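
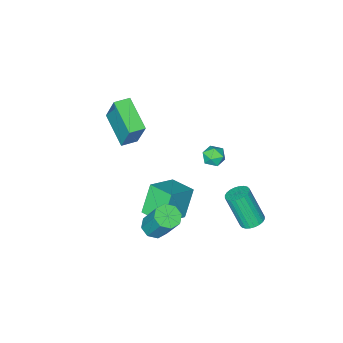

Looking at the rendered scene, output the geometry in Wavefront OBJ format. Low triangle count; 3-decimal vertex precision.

v 1.289 1.285 -1.864
v 1.984 1.038 -1.725
v 1.985 2.107 0.164
v 1.291 2.355 0.024
v 1.981 1.538 -2.008
v 1.982 2.607 -0.119
v 1.573 1.889 -2.206
v 1.574 2.959 -0.318
v 0.999 1.887 -2.205
v 1 2.957 -0.316
v 0.595 1.533 -2.004
v 0.596 2.602 -0.115
v 0.598 1.033 -1.721
v 0.599 2.102 0.168
v 1.006 0.681 -1.522
v 1.007 1.751 0.366
v 1.58 0.683 -1.524
v 1.581 1.753 0.365
v -4.084 0.318 -0.303
v -3.701 0.301 -0.894
v -4.139 -0.821 -0.306
v -3.756 -0.838 -0.897
v -3.46 -0.636 -0.291
v -3.426 0.068 -0.289
v -4.414 -0.588 -0.911
v -4.38 0.116 -0.909
v -3.905 -0.259 -1.27
v -3.315 -0.288 -0.886
v -4.525 -0.232 -0.314
v -3.935 -0.261 0.07
v -0.602 -3.806 2.711
v -0.527 -2.992 4.569
v -0.151 -1.952 1.881
v -0.076 -1.138 3.739
v 0.296 -4.002 2.761
v 0.371 -3.188 4.619
v 0.747 -2.148 1.931
v 0.822 -1.334 3.789
v -1.092 -0.951 -3.896
v -1.943 -1.271 -2.262
v -1.352 0.479 -3.752
v -2.203 0.158 -2.117
v 0.583 -0.738 -2.983
v -0.268 -1.059 -1.348
v 0.323 0.691 -2.838
v -0.528 0.371 -1.204
v -3.912 2.956 -3.759
v -3.466 2.499 -4.046
v -3.162 1.567 -2.087
v -3.608 2.024 -1.801
v -3.297 2.701 -3.976
v -2.993 1.769 -2.017
v -3.221 2.943 -3.873
v -2.917 2.011 -1.914
v -3.251 3.186 -3.752
v -2.947 2.254 -1.794
v -3.381 3.394 -3.633
v -3.077 2.463 -1.675
v -3.592 3.536 -3.533
v -3.288 2.604 -1.574
v -3.852 3.589 -3.467
v -3.548 2.657 -1.509
v -4.121 3.546 -3.446
v -3.817 2.614 -1.488
v -4.358 3.413 -3.473
v -4.054 2.481 -1.514
v -4.527 3.211 -3.543
v -4.223 2.279 -1.584
v -4.603 2.969 -3.646
v -4.299 2.037 -1.687
v -4.573 2.726 -3.766
v -4.269 1.794 -1.808
v -4.443 2.517 -3.885
v -4.139 1.586 -1.927
v -4.232 2.376 -3.986
v -3.928 1.444 -2.027
v -3.972 2.323 -4.051
v -3.668 1.391 -2.093
v -3.703 2.366 -4.072
v -3.399 1.434 -2.114
f 2 1 5
f 2 5 3
f 3 5 6
f 3 6 4
f 5 1 7
f 5 7 6
f 6 7 8
f 6 8 4
f 7 1 9
f 7 9 8
f 8 9 10
f 8 10 4
f 9 1 11
f 9 11 10
f 10 11 12
f 10 12 4
f 11 1 13
f 11 13 12
f 12 13 14
f 12 14 4
f 13 1 15
f 13 15 14
f 14 15 16
f 14 16 4
f 15 1 17
f 15 17 16
f 16 17 18
f 16 18 4
f 17 1 2
f 17 2 18
f 18 2 3
f 18 3 4
f 19 30 24
f 19 24 20
f 19 20 26
f 19 26 29
f 19 29 30
f 20 24 28
f 24 30 23
f 30 29 21
f 29 26 25
f 26 20 27
f 22 28 23
f 22 23 21
f 22 21 25
f 22 25 27
f 22 27 28
f 23 28 24
f 21 23 30
f 25 21 29
f 27 25 26
f 28 27 20
f 32 34 31
f 35 32 31
f 31 34 33
f 33 35 31
f 32 38 34
f 36 32 35
f 36 38 32
f 34 38 33
f 37 35 33
f 33 38 37
f 37 36 35
f 38 36 37
f 40 42 39
f 43 40 39
f 39 42 41
f 41 43 39
f 40 46 42
f 44 40 43
f 44 46 40
f 42 46 41
f 45 43 41
f 41 46 45
f 45 44 43
f 46 44 45
f 48 47 51
f 48 51 49
f 49 51 52
f 49 52 50
f 51 47 53
f 51 53 52
f 52 53 54
f 52 54 50
f 53 47 55
f 53 55 54
f 54 55 56
f 54 56 50
f 55 47 57
f 55 57 56
f 56 57 58
f 56 58 50
f 57 47 59
f 57 59 58
f 58 59 60
f 58 60 50
f 59 47 61
f 59 61 60
f 60 61 62
f 60 62 50
f 61 47 63
f 61 63 62
f 62 63 64
f 62 64 50
f 63 47 65
f 63 65 64
f 64 65 66
f 64 66 50
f 65 47 67
f 65 67 66
f 66 67 68
f 66 68 50
f 67 47 69
f 67 69 68
f 68 69 70
f 68 70 50
f 69 47 71
f 69 71 70
f 70 71 72
f 70 72 50
f 71 47 73
f 71 73 72
f 72 73 74
f 72 74 50
f 73 47 75
f 73 75 74
f 74 75 76
f 74 76 50
f 75 47 77
f 75 77 76
f 76 77 78
f 76 78 50
f 77 47 79
f 77 79 78
f 78 79 80
f 78 80 50
f 79 47 48
f 79 48 80
f 80 48 49
f 80 49 50



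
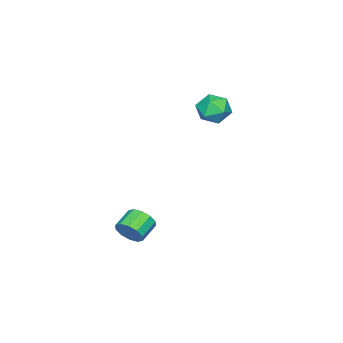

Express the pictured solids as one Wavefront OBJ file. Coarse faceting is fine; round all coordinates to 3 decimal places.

v -3.964 1.994 4.116
v -3.055 2.355 3.48
v -4.045 0.405 3.1
v -3.136 0.766 2.464
v -2.984 0.471 3.583
v -2.934 1.454 4.211
v -4.166 1.306 2.369
v -4.116 2.289 2.997
v -3.18 1.93 2.4
v -2.449 1.414 3.15
v -4.651 1.346 3.43
v -3.92 0.83 4.18
v 4.489 0.768 -3.182
v 4.833 0.427 -2.388
v 3.575 0.471 -1.824
v 3.231 0.812 -2.618
v 4.864 1 -2.363
v 3.606 1.044 -1.799
v 4.752 1.485 -2.651
v 3.494 1.529 -2.087
v 4.54 1.696 -3.142
v 3.281 1.74 -2.578
v 4.308 1.552 -3.648
v 3.049 1.596 -3.084
v 4.145 1.109 -3.976
v 2.887 1.153 -3.412
v 4.114 0.536 -4.001
v 2.856 0.58 -3.437
v 4.226 0.051 -3.713
v 2.968 0.095 -3.149
v 4.439 -0.16 -3.222
v 3.18 -0.116 -2.658
v 4.671 -0.016 -2.716
v 3.412 0.028 -2.152
f 1 12 6
f 1 6 2
f 1 2 8
f 1 8 11
f 1 11 12
f 2 6 10
f 6 12 5
f 12 11 3
f 11 8 7
f 8 2 9
f 4 10 5
f 4 5 3
f 4 3 7
f 4 7 9
f 4 9 10
f 5 10 6
f 3 5 12
f 7 3 11
f 9 7 8
f 10 9 2
f 14 13 17
f 14 17 15
f 15 17 18
f 15 18 16
f 17 13 19
f 17 19 18
f 18 19 20
f 18 20 16
f 19 13 21
f 19 21 20
f 20 21 22
f 20 22 16
f 21 13 23
f 21 23 22
f 22 23 24
f 22 24 16
f 23 13 25
f 23 25 24
f 24 25 26
f 24 26 16
f 25 13 27
f 25 27 26
f 26 27 28
f 26 28 16
f 27 13 29
f 27 29 28
f 28 29 30
f 28 30 16
f 29 13 31
f 29 31 30
f 30 31 32
f 30 32 16
f 31 13 33
f 31 33 32
f 32 33 34
f 32 34 16
f 33 13 14
f 33 14 34
f 34 14 15
f 34 15 16



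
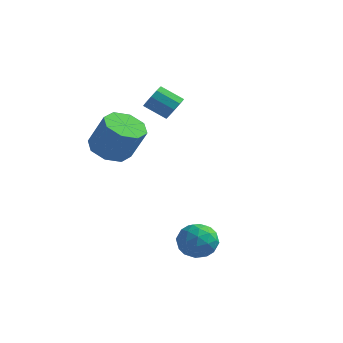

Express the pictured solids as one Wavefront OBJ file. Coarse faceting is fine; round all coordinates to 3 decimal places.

v 0.026 2.629 2.328
v 0.332 2.759 2.863
v -0.64 2.641 3.447
v -0.946 2.511 2.912
v 0.202 3.094 2.714
v -0.77 2.976 3.299
v 0.005 3.252 2.418
v -0.967 3.134 3.002
v -0.184 3.172 2.087
v -1.156 3.054 2.672
v -0.293 2.884 1.848
v -1.265 2.767 2.433
v -0.28 2.499 1.793
v -1.252 2.381 2.377
v -0.15 2.164 1.941
v -1.122 2.046 2.526
v 0.047 2.006 2.238
v -0.925 1.888 2.822
v 0.236 2.086 2.568
v -0.736 1.968 3.153
v 0.345 2.373 2.807
v -0.627 2.256 3.392
v -0.752 -1.682 1.901
v 0.038 -1.411 1.515
v 0.741 -1.408 2.952
v -0.048 -1.678 3.339
v -0.365 -0.869 1.711
v 0.338 -0.865 3.148
v -0.995 -0.802 2.019
v -0.292 -0.799 3.456
v -1.482 -1.251 2.258
v -0.779 -1.248 3.695
v -1.541 -1.952 2.288
v -0.838 -1.949 3.725
v -1.138 -2.495 2.092
v -0.435 -2.491 3.529
v -0.508 -2.561 1.784
v 0.195 -2.558 3.221
v -0.021 -2.112 1.545
v 0.682 -2.109 2.982
v 2.882 -1.357 -2.233
v 3.706 -1.58 -2.413
v 2.654 -2.64 -1.687
v 3.478 -2.863 -1.867
v 3.312 -2.272 -1.247
v 3.452 -1.479 -1.584
v 2.908 -2.741 -2.516
v 3.048 -1.948 -2.853
v 3.722 -2.435 -2.588
v 3.972 -2.146 -1.804
v 2.388 -2.074 -2.296
v 2.638 -1.785 -1.512
v 3.314 -1.356 -2.371
v 3.046 -2.864 -1.729
v 2.948 -2.517 -1.365
v 3.433 -2.648 -1.47
v 3.165 -1.297 -1.883
v 3.649 -1.428 -1.989
v 3.418 -1.835 -1.304
v 2.711 -2.792 -2.111
v 3.195 -2.923 -2.217
v 2.927 -1.572 -2.63
v 3.412 -1.703 -2.735
v 2.942 -2.385 -2.796
v 3.808 -1.99 -2.58
v 3.674 -2.743 -2.259
v 3.339 -2.672 -2.64
v 3.421 -2.206 -2.838
v 3.954 -1.819 -2.118
v 3.821 -2.573 -1.798
v 3.723 -2.226 -1.433
v 3.805 -1.76 -1.631
v 3.964 -2.322 -2.221
v 2.539 -1.647 -2.302
v 2.406 -2.401 -1.982
v 2.555 -2.46 -2.469
v 2.637 -1.994 -2.667
v 2.686 -1.477 -1.841
v 2.552 -2.23 -1.52
v 2.939 -2.014 -1.262
v 3.021 -1.548 -1.46
v 2.396 -1.898 -1.879
f 2 1 5
f 2 5 3
f 3 5 6
f 3 6 4
f 5 1 7
f 5 7 6
f 6 7 8
f 6 8 4
f 7 1 9
f 7 9 8
f 8 9 10
f 8 10 4
f 9 1 11
f 9 11 10
f 10 11 12
f 10 12 4
f 11 1 13
f 11 13 12
f 12 13 14
f 12 14 4
f 13 1 15
f 13 15 14
f 14 15 16
f 14 16 4
f 15 1 17
f 15 17 16
f 16 17 18
f 16 18 4
f 17 1 19
f 17 19 18
f 18 19 20
f 18 20 4
f 19 1 21
f 19 21 20
f 20 21 22
f 20 22 4
f 21 1 2
f 21 2 22
f 22 2 3
f 22 3 4
f 24 23 27
f 24 27 25
f 25 27 28
f 25 28 26
f 27 23 29
f 27 29 28
f 28 29 30
f 28 30 26
f 29 23 31
f 29 31 30
f 30 31 32
f 30 32 26
f 31 23 33
f 31 33 32
f 32 33 34
f 32 34 26
f 33 23 35
f 33 35 34
f 34 35 36
f 34 36 26
f 35 23 37
f 35 37 36
f 36 37 38
f 36 38 26
f 37 23 39
f 37 39 38
f 38 39 40
f 38 40 26
f 39 23 24
f 39 24 40
f 40 24 25
f 40 25 26
f 41 78 57
f 78 52 81
f 57 81 46
f 78 81 57
f 41 57 53
f 57 46 58
f 53 58 42
f 57 58 53
f 41 53 62
f 53 42 63
f 62 63 48
f 53 63 62
f 41 62 74
f 62 48 77
f 74 77 51
f 62 77 74
f 41 74 78
f 74 51 82
f 78 82 52
f 74 82 78
f 42 58 69
f 58 46 72
f 69 72 50
f 58 72 69
f 46 81 59
f 81 52 80
f 59 80 45
f 81 80 59
f 52 82 79
f 82 51 75
f 79 75 43
f 82 75 79
f 51 77 76
f 77 48 64
f 76 64 47
f 77 64 76
f 48 63 68
f 63 42 65
f 68 65 49
f 63 65 68
f 44 70 56
f 70 50 71
f 56 71 45
f 70 71 56
f 44 56 54
f 56 45 55
f 54 55 43
f 56 55 54
f 44 54 61
f 54 43 60
f 61 60 47
f 54 60 61
f 44 61 66
f 61 47 67
f 66 67 49
f 61 67 66
f 44 66 70
f 66 49 73
f 70 73 50
f 66 73 70
f 45 71 59
f 71 50 72
f 59 72 46
f 71 72 59
f 43 55 79
f 55 45 80
f 79 80 52
f 55 80 79
f 47 60 76
f 60 43 75
f 76 75 51
f 60 75 76
f 49 67 68
f 67 47 64
f 68 64 48
f 67 64 68
f 50 73 69
f 73 49 65
f 69 65 42
f 73 65 69



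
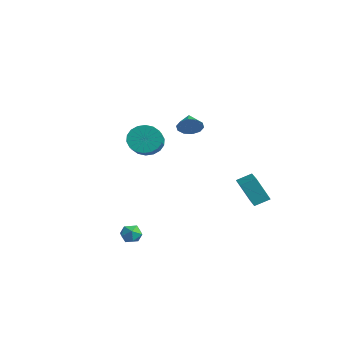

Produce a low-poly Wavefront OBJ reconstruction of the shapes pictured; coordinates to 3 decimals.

v -3.46 0.075 1.363
v -2.713 0.526 0.796
v -1.854 -0.123 1.411
v -2.6 -0.575 1.977
v -2.755 0.812 1.158
v -1.896 0.163 1.772
v -2.937 0.952 1.56
v -2.078 0.302 2.174
v -3.222 0.918 1.923
v -2.363 0.269 2.537
v -3.554 0.717 2.175
v -2.695 0.068 2.789
v -3.868 0.389 2.266
v -3.008 -0.26 2.881
v -4.1 -0.001 2.179
v -3.241 -0.651 2.793
v -4.206 -0.377 1.929
v -3.347 -1.026 2.544
v -4.164 -0.663 1.568
v -3.305 -1.312 2.182
v -3.982 -0.802 1.166
v -3.123 -1.452 1.78
v -3.697 -0.769 0.803
v -2.838 -1.418 1.417
v -3.365 -0.568 0.551
v -2.506 -1.217 1.165
v -3.052 -0.24 0.459
v -2.192 -0.889 1.074
v -2.819 0.151 0.547
v -1.96 -0.499 1.161
v 1.178 4.15 -2.553
v 0.6 3.57 -1.04
v 1.496 5.018 -2.098
v 0.918 4.438 -0.586
v 2.762 3.402 -2.234
v 2.184 2.822 -0.722
v 3.08 4.27 -1.78
v 2.502 3.69 -0.267
v 0.528 0.549 3.73
v 0.953 0.696 4.368
v -0.388 1.031 4.23
v 0.992 1.075 4.073
v 0.853 1.253 3.647
v 0.591 1.162 3.253
v 0.305 0.837 3.041
v 0.104 0.402 3.093
v 0.065 0.023 3.388
v 0.203 -0.155 3.814
v 0.466 -0.065 4.208
v 0.752 0.26 4.42
v 1.484 -3.425 -2.672
v 1.972 -3.372 -3.178
v 0.888 -4.148 -3.322
v 1.376 -4.095 -3.828
v 1.529 -4.422 -3.223
v 1.898 -3.976 -2.822
v 0.962 -3.544 -3.678
v 1.331 -3.098 -3.277
v 1.649 -3.446 -3.8
v 2 -3.988 -3.519
v 0.86 -3.532 -2.981
v 1.211 -4.074 -2.7
f 2 1 5
f 2 5 3
f 3 5 6
f 3 6 4
f 5 1 7
f 5 7 6
f 6 7 8
f 6 8 4
f 7 1 9
f 7 9 8
f 8 9 10
f 8 10 4
f 9 1 11
f 9 11 10
f 10 11 12
f 10 12 4
f 11 1 13
f 11 13 12
f 12 13 14
f 12 14 4
f 13 1 15
f 13 15 14
f 14 15 16
f 14 16 4
f 15 1 17
f 15 17 16
f 16 17 18
f 16 18 4
f 17 1 19
f 17 19 18
f 18 19 20
f 18 20 4
f 19 1 21
f 19 21 20
f 20 21 22
f 20 22 4
f 21 1 23
f 21 23 22
f 22 23 24
f 22 24 4
f 23 1 25
f 23 25 24
f 24 25 26
f 24 26 4
f 25 1 27
f 25 27 26
f 26 27 28
f 26 28 4
f 27 1 29
f 27 29 28
f 28 29 30
f 28 30 4
f 29 1 2
f 29 2 30
f 30 2 3
f 30 3 4
f 32 34 31
f 35 32 31
f 31 34 33
f 33 35 31
f 32 38 34
f 36 32 35
f 36 38 32
f 34 38 33
f 37 35 33
f 33 38 37
f 37 36 35
f 38 36 37
f 40 39 42
f 40 42 41
f 42 39 43
f 42 43 41
f 43 39 44
f 43 44 41
f 44 39 45
f 44 45 41
f 45 39 46
f 45 46 41
f 46 39 47
f 46 47 41
f 47 39 48
f 47 48 41
f 48 39 49
f 48 49 41
f 49 39 50
f 49 50 41
f 50 39 40
f 50 40 41
f 51 62 56
f 51 56 52
f 51 52 58
f 51 58 61
f 51 61 62
f 52 56 60
f 56 62 55
f 62 61 53
f 61 58 57
f 58 52 59
f 54 60 55
f 54 55 53
f 54 53 57
f 54 57 59
f 54 59 60
f 55 60 56
f 53 55 62
f 57 53 61
f 59 57 58
f 60 59 52



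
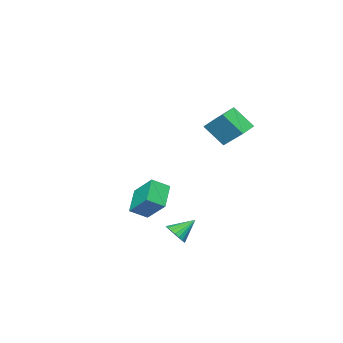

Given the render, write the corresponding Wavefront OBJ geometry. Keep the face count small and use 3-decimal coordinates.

v -1.6 -0.778 -3.885
v -2.768 -1.625 -3.064
v -1.635 0.569 -2.546
v -2.804 -0.277 -1.725
v -0.776 -1.343 -3.295
v -1.945 -2.189 -2.474
v -0.812 0.005 -1.956
v -1.98 -0.842 -1.135
v -4.267 1.604 3.495
v -4.039 3.226 4.949
v -4.667 2.69 2.347
v -4.439 4.311 3.801
v -3.361 1.689 3.259
v -3.133 3.31 4.713
v -3.761 2.774 2.111
v -3.533 4.396 3.565
v 0.368 3.404 -2.817
v 0.809 3.843 -2.435
v -0.708 3.776 -2.003
v 0.708 4.029 -2.653
v 0.549 4.107 -2.899
v 0.358 4.063 -3.131
v 0.169 3.906 -3.309
v 0.014 3.661 -3.402
v -0.079 3.373 -3.394
v -0.095 3.089 -3.286
v -0.031 2.861 -3.097
v 0.102 2.726 -2.859
v 0.281 2.708 -2.615
v 0.475 2.811 -2.405
v 0.651 3.016 -2.267
v 0.777 3.289 -2.224
v 0.833 3.581 -2.283
f 2 4 1
f 5 2 1
f 1 4 3
f 3 5 1
f 2 8 4
f 6 2 5
f 6 8 2
f 4 8 3
f 7 5 3
f 3 8 7
f 7 6 5
f 8 6 7
f 10 12 9
f 13 10 9
f 9 12 11
f 11 13 9
f 10 16 12
f 14 10 13
f 14 16 10
f 12 16 11
f 15 13 11
f 11 16 15
f 15 14 13
f 16 14 15
f 18 17 20
f 18 20 19
f 20 17 21
f 20 21 19
f 21 17 22
f 21 22 19
f 22 17 23
f 22 23 19
f 23 17 24
f 23 24 19
f 24 17 25
f 24 25 19
f 25 17 26
f 25 26 19
f 26 17 27
f 26 27 19
f 27 17 28
f 27 28 19
f 28 17 29
f 28 29 19
f 29 17 30
f 29 30 19
f 30 17 31
f 30 31 19
f 31 17 32
f 31 32 19
f 32 17 33
f 32 33 19
f 33 17 18
f 33 18 19



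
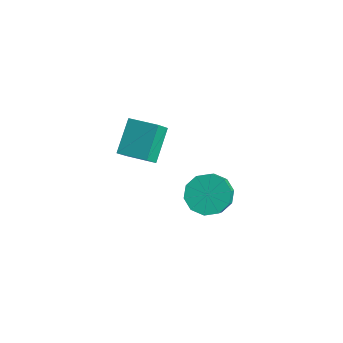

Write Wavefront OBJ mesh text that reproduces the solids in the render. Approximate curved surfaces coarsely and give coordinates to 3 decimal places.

v 2.646 3.527 1.677
v 3.365 4.322 1.873
v 4.153 3.249 3.339
v 3.434 2.453 3.143
v 2.819 4.437 2.251
v 3.607 3.364 3.717
v 2.207 4.204 2.409
v 2.995 3.131 3.875
v 1.763 3.713 2.288
v 2.551 2.639 3.754
v 1.656 3.15 1.934
v 2.444 2.077 3.399
v 1.927 2.731 1.481
v 2.715 1.658 2.947
v 2.473 2.616 1.103
v 3.261 1.543 2.569
v 3.085 2.849 0.945
v 3.873 1.776 2.411
v 3.529 3.341 1.066
v 4.317 2.267 2.532
v 3.636 3.903 1.421
v 4.424 2.83 2.886
v -2.744 3.395 0.672
v -2.635 2.649 1.58
v -3.368 4.833 1.93
v -3.259 4.087 2.837
v -1.221 3.873 0.883
v -1.112 3.127 1.79
v -1.845 5.311 2.14
v -1.736 4.565 3.048
f 2 1 5
f 2 5 3
f 3 5 6
f 3 6 4
f 5 1 7
f 5 7 6
f 6 7 8
f 6 8 4
f 7 1 9
f 7 9 8
f 8 9 10
f 8 10 4
f 9 1 11
f 9 11 10
f 10 11 12
f 10 12 4
f 11 1 13
f 11 13 12
f 12 13 14
f 12 14 4
f 13 1 15
f 13 15 14
f 14 15 16
f 14 16 4
f 15 1 17
f 15 17 16
f 16 17 18
f 16 18 4
f 17 1 19
f 17 19 18
f 18 19 20
f 18 20 4
f 19 1 21
f 19 21 20
f 20 21 22
f 20 22 4
f 21 1 2
f 21 2 22
f 22 2 3
f 22 3 4
f 24 26 23
f 27 24 23
f 23 26 25
f 25 27 23
f 24 30 26
f 28 24 27
f 28 30 24
f 26 30 25
f 29 27 25
f 25 30 29
f 29 28 27
f 30 28 29



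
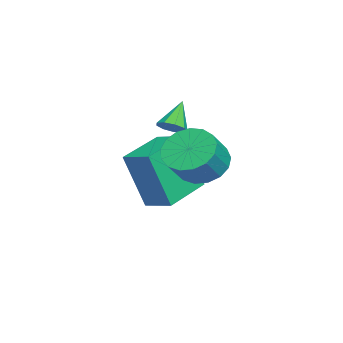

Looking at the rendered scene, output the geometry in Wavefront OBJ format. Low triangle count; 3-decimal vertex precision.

v -1.478 -0.729 0.473
v -1.216 -0.303 0.573
v -2.202 -0.491 1.347
v -1.471 -0.236 0.345
v -1.729 -0.399 0.176
v -1.869 -0.716 0.146
v -1.827 -1.04 0.269
v -1.622 -1.218 0.487
v -1.349 -1.168 0.699
v -1.137 -0.912 0.805
v -1.084 -0.57 0.755
v -2.348 -0.624 -2.298
v -2.29 -1.299 -0.258
v -1.824 0.245 -2.025
v -1.766 -0.431 0.015
v -0.814 -1.449 -2.615
v -0.756 -2.125 -0.575
v -0.29 -0.581 -2.342
v -0.232 -1.256 -0.302
v 1.218 0.572 0.138
v 1.791 1.154 -0.164
v 2.555 0.829 0.661
v 1.982 0.248 0.962
v 1.574 1.366 0.121
v 2.338 1.041 0.945
v 1.275 1.397 0.41
v 2.039 1.072 1.234
v 0.963 1.239 0.636
v 1.728 0.914 1.461
v 0.71 0.928 0.748
v 1.474 0.603 1.573
v 0.573 0.535 0.721
v 1.337 0.21 1.545
v 0.584 0.152 0.56
v 1.348 -0.173 1.384
v 0.74 -0.136 0.302
v 1.504 -0.461 1.126
v 1.005 -0.261 0.006
v 1.77 -0.586 0.831
v 1.32 -0.195 -0.259
v 2.084 -0.52 0.565
v 1.611 0.047 -0.433
v 2.375 -0.278 0.391
v 1.811 0.409 -0.477
v 2.576 0.084 0.348
v 1.876 0.808 -0.38
v 2.641 0.483 0.445
f 2 1 4
f 2 4 3
f 4 1 5
f 4 5 3
f 5 1 6
f 5 6 3
f 6 1 7
f 6 7 3
f 7 1 8
f 7 8 3
f 8 1 9
f 8 9 3
f 9 1 10
f 9 10 3
f 10 1 11
f 10 11 3
f 11 1 2
f 11 2 3
f 13 15 12
f 16 13 12
f 12 15 14
f 14 16 12
f 13 19 15
f 17 13 16
f 17 19 13
f 15 19 14
f 18 16 14
f 14 19 18
f 18 17 16
f 19 17 18
f 21 20 24
f 21 24 22
f 22 24 25
f 22 25 23
f 24 20 26
f 24 26 25
f 25 26 27
f 25 27 23
f 26 20 28
f 26 28 27
f 27 28 29
f 27 29 23
f 28 20 30
f 28 30 29
f 29 30 31
f 29 31 23
f 30 20 32
f 30 32 31
f 31 32 33
f 31 33 23
f 32 20 34
f 32 34 33
f 33 34 35
f 33 35 23
f 34 20 36
f 34 36 35
f 35 36 37
f 35 37 23
f 36 20 38
f 36 38 37
f 37 38 39
f 37 39 23
f 38 20 40
f 38 40 39
f 39 40 41
f 39 41 23
f 40 20 42
f 40 42 41
f 41 42 43
f 41 43 23
f 42 20 44
f 42 44 43
f 43 44 45
f 43 45 23
f 44 20 46
f 44 46 45
f 45 46 47
f 45 47 23
f 46 20 21
f 46 21 47
f 47 21 22
f 47 22 23



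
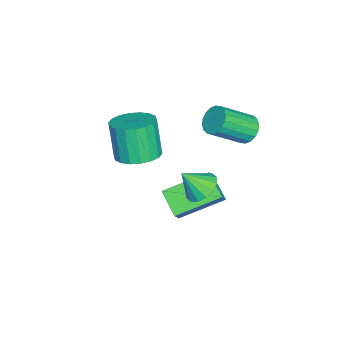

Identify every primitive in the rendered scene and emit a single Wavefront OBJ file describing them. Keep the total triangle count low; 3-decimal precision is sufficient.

v 0.012 1.096 -0.362
v 0.694 1.455 -0.248
v 0.248 0.344 0.582
v 0.43 1.658 -0.02
v 0.054 1.71 0.116
v -0.334 1.598 0.124
v -0.629 1.351 0.002
v -0.753 1.036 -0.218
v -0.671 0.737 -0.477
v -0.407 0.534 -0.704
v -0.031 0.481 -0.841
v 0.357 0.593 -0.849
v 0.652 0.84 -0.726
v 0.776 1.155 -0.507
v -2.749 2.231 1.103
v -2.43 2.75 1.427
v -1.612 1.587 2.481
v -1.931 1.069 2.157
v -2.688 2.716 1.59
v -1.87 1.554 2.644
v -2.958 2.586 1.656
v -2.14 1.424 2.711
v -3.187 2.386 1.613
v -2.369 1.224 2.668
v -3.329 2.155 1.469
v -2.511 0.993 2.523
v -3.356 1.939 1.252
v -2.538 0.777 2.307
v -3.263 1.781 1.006
v -2.445 0.619 2.06
v -3.068 1.713 0.779
v -2.25 0.55 1.833
v -2.81 1.746 0.616
v -1.992 0.584 1.67
v -2.54 1.876 0.549
v -1.722 0.714 1.604
v -2.311 2.076 0.592
v -1.493 0.914 1.647
v -2.169 2.307 0.737
v -1.351 1.145 1.791
v -2.142 2.523 0.953
v -1.324 1.361 2.008
v -2.235 2.681 1.2
v -1.417 1.519 2.254
v -2.049 -0.912 -3.264
v -1.431 -0.921 -2.503
v -2.993 0.803 -2.477
v -2.376 0.794 -1.716
v -1.224 -0.154 -3.924
v -0.607 -0.163 -3.163
v -2.169 1.561 -3.137
v -1.551 1.552 -2.376
v -1.876 -2.014 -0.803
v -1.284 -1.301 -0.483
v -1.772 -1.654 1.203
v -2.364 -2.366 0.883
v -1.662 -1.092 -0.548
v -2.15 -1.445 1.138
v -2.081 -1.066 -0.664
v -2.569 -1.418 1.022
v -2.46 -1.227 -0.807
v -2.948 -1.58 0.878
v -2.723 -1.544 -0.95
v -3.211 -1.897 0.736
v -2.819 -1.954 -1.063
v -3.307 -2.307 0.622
v -2.728 -2.376 -1.125
v -3.216 -2.729 0.561
v -2.468 -2.726 -1.123
v -2.956 -3.079 0.563
v -2.09 -2.935 -1.058
v -2.578 -3.288 0.628
v -1.671 -2.962 -0.942
v -2.159 -3.314 0.744
v -1.292 -2.8 -0.798
v -1.78 -3.153 0.887
v -1.029 -2.483 -0.656
v -1.517 -2.836 1.03
v -0.933 -2.073 -0.542
v -1.421 -2.426 1.143
v -1.024 -1.651 -0.481
v -1.512 -2.004 1.205
f 2 1 4
f 2 4 3
f 4 1 5
f 4 5 3
f 5 1 6
f 5 6 3
f 6 1 7
f 6 7 3
f 7 1 8
f 7 8 3
f 8 1 9
f 8 9 3
f 9 1 10
f 9 10 3
f 10 1 11
f 10 11 3
f 11 1 12
f 11 12 3
f 12 1 13
f 12 13 3
f 13 1 14
f 13 14 3
f 14 1 2
f 14 2 3
f 16 15 19
f 16 19 17
f 17 19 20
f 17 20 18
f 19 15 21
f 19 21 20
f 20 21 22
f 20 22 18
f 21 15 23
f 21 23 22
f 22 23 24
f 22 24 18
f 23 15 25
f 23 25 24
f 24 25 26
f 24 26 18
f 25 15 27
f 25 27 26
f 26 27 28
f 26 28 18
f 27 15 29
f 27 29 28
f 28 29 30
f 28 30 18
f 29 15 31
f 29 31 30
f 30 31 32
f 30 32 18
f 31 15 33
f 31 33 32
f 32 33 34
f 32 34 18
f 33 15 35
f 33 35 34
f 34 35 36
f 34 36 18
f 35 15 37
f 35 37 36
f 36 37 38
f 36 38 18
f 37 15 39
f 37 39 38
f 38 39 40
f 38 40 18
f 39 15 41
f 39 41 40
f 40 41 42
f 40 42 18
f 41 15 43
f 41 43 42
f 42 43 44
f 42 44 18
f 43 15 16
f 43 16 44
f 44 16 17
f 44 17 18
f 46 48 45
f 49 46 45
f 45 48 47
f 47 49 45
f 46 52 48
f 50 46 49
f 50 52 46
f 48 52 47
f 51 49 47
f 47 52 51
f 51 50 49
f 52 50 51
f 54 53 57
f 54 57 55
f 55 57 58
f 55 58 56
f 57 53 59
f 57 59 58
f 58 59 60
f 58 60 56
f 59 53 61
f 59 61 60
f 60 61 62
f 60 62 56
f 61 53 63
f 61 63 62
f 62 63 64
f 62 64 56
f 63 53 65
f 63 65 64
f 64 65 66
f 64 66 56
f 65 53 67
f 65 67 66
f 66 67 68
f 66 68 56
f 67 53 69
f 67 69 68
f 68 69 70
f 68 70 56
f 69 53 71
f 69 71 70
f 70 71 72
f 70 72 56
f 71 53 73
f 71 73 72
f 72 73 74
f 72 74 56
f 73 53 75
f 73 75 74
f 74 75 76
f 74 76 56
f 75 53 77
f 75 77 76
f 76 77 78
f 76 78 56
f 77 53 79
f 77 79 78
f 78 79 80
f 78 80 56
f 79 53 81
f 79 81 80
f 80 81 82
f 80 82 56
f 81 53 54
f 81 54 82
f 82 54 55
f 82 55 56



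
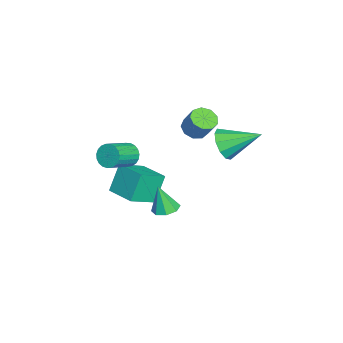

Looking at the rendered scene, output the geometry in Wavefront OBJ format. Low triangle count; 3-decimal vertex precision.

v 1.664 -0.186 -2.134
v 2.313 -0.593 -2.218
v 1.616 -0.594 -0.526
v 2.416 -0.031 -2.072
v 2.08 0.44 -1.963
v 1.5 0.544 -1.954
v 1.016 0.222 -2.05
v 0.913 -0.34 -2.196
v 1.249 -0.811 -2.306
v 1.829 -0.916 -2.315
v -2.267 -2.871 -1.114
v -1.857 -2.822 -1.776
v -0.583 -3.64 -1.048
v -0.993 -3.689 -0.386
v -1.77 -2.55 -1.622
v -0.496 -3.368 -0.894
v -1.769 -2.333 -1.381
v -0.495 -3.151 -0.653
v -1.854 -2.209 -1.093
v -0.58 -3.028 -0.365
v -2.01 -2.2 -0.809
v -0.737 -3.019 -0.081
v -2.211 -2.307 -0.578
v -0.937 -3.125 0.15
v -2.421 -2.511 -0.44
v -1.148 -3.329 0.289
v -2.605 -2.777 -0.418
v -1.332 -3.596 0.311
v -2.73 -3.06 -0.516
v -1.457 -3.878 0.212
v -2.775 -3.31 -0.718
v -1.502 -4.128 0.01
v -2.733 -3.484 -0.988
v -1.459 -4.302 -0.26
v -2.609 -3.552 -1.281
v -1.336 -4.37 -0.552
v -2.427 -3.502 -1.544
v -1.153 -4.32 -0.816
v -2.216 -3.343 -1.733
v -0.943 -4.161 -1.005
v -2.015 -3.102 -1.815
v -0.741 -3.921 -1.087
v -1.779 -3.817 -3.765
v -2.543 -3.393 -2.157
v -2.904 -2.713 -4.591
v -3.668 -2.289 -2.983
v -0.572 -2.431 -3.557
v -1.336 -2.007 -1.949
v -1.697 -1.327 -4.383
v -2.461 -0.903 -2.775
v -1.572 0.811 1.905
v -0.939 0.359 1.857
v -0.454 0.917 2.987
v -1.088 1.369 3.035
v -0.856 0.817 1.595
v -0.372 1.374 2.725
v -1.109 1.272 1.479
v -0.625 1.83 2.609
v -1.578 1.512 1.562
v -1.094 2.069 2.692
v -2.045 1.424 1.805
v -1.561 1.981 2.935
v -2.29 1.049 2.095
v -1.806 1.607 3.225
v -2.2 0.563 2.296
v -1.715 1.121 3.426
v -1.815 0.193 2.314
v -1.331 0.751 3.444
v -1.317 0.113 2.141
v -0.833 0.67 3.271
v -1.287 2.373 1.016
v -0.842 2.795 0.176
v -1.273 4.327 2.004
v -1.479 2.836 0.104
v -2.043 2.7 0.381
v -2.319 2.439 0.9
v -2.2 2.153 1.463
v -1.733 1.951 1.855
v -1.095 1.91 1.927
v -0.531 2.046 1.651
v -0.256 2.307 1.131
v -0.374 2.593 0.568
f 2 1 4
f 2 4 3
f 4 1 5
f 4 5 3
f 5 1 6
f 5 6 3
f 6 1 7
f 6 7 3
f 7 1 8
f 7 8 3
f 8 1 9
f 8 9 3
f 9 1 10
f 9 10 3
f 10 1 2
f 10 2 3
f 12 11 15
f 12 15 13
f 13 15 16
f 13 16 14
f 15 11 17
f 15 17 16
f 16 17 18
f 16 18 14
f 17 11 19
f 17 19 18
f 18 19 20
f 18 20 14
f 19 11 21
f 19 21 20
f 20 21 22
f 20 22 14
f 21 11 23
f 21 23 22
f 22 23 24
f 22 24 14
f 23 11 25
f 23 25 24
f 24 25 26
f 24 26 14
f 25 11 27
f 25 27 26
f 26 27 28
f 26 28 14
f 27 11 29
f 27 29 28
f 28 29 30
f 28 30 14
f 29 11 31
f 29 31 30
f 30 31 32
f 30 32 14
f 31 11 33
f 31 33 32
f 32 33 34
f 32 34 14
f 33 11 35
f 33 35 34
f 34 35 36
f 34 36 14
f 35 11 37
f 35 37 36
f 36 37 38
f 36 38 14
f 37 11 39
f 37 39 38
f 38 39 40
f 38 40 14
f 39 11 41
f 39 41 40
f 40 41 42
f 40 42 14
f 41 11 12
f 41 12 42
f 42 12 13
f 42 13 14
f 44 46 43
f 47 44 43
f 43 46 45
f 45 47 43
f 44 50 46
f 48 44 47
f 48 50 44
f 46 50 45
f 49 47 45
f 45 50 49
f 49 48 47
f 50 48 49
f 52 51 55
f 52 55 53
f 53 55 56
f 53 56 54
f 55 51 57
f 55 57 56
f 56 57 58
f 56 58 54
f 57 51 59
f 57 59 58
f 58 59 60
f 58 60 54
f 59 51 61
f 59 61 60
f 60 61 62
f 60 62 54
f 61 51 63
f 61 63 62
f 62 63 64
f 62 64 54
f 63 51 65
f 63 65 64
f 64 65 66
f 64 66 54
f 65 51 67
f 65 67 66
f 66 67 68
f 66 68 54
f 67 51 69
f 67 69 68
f 68 69 70
f 68 70 54
f 69 51 52
f 69 52 70
f 70 52 53
f 70 53 54
f 72 71 74
f 72 74 73
f 74 71 75
f 74 75 73
f 75 71 76
f 75 76 73
f 76 71 77
f 76 77 73
f 77 71 78
f 77 78 73
f 78 71 79
f 78 79 73
f 79 71 80
f 79 80 73
f 80 71 81
f 80 81 73
f 81 71 82
f 81 82 73
f 82 71 72
f 82 72 73



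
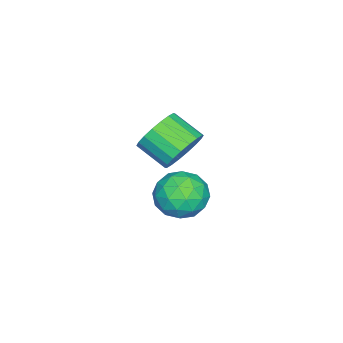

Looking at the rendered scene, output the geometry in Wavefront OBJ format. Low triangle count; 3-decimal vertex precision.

v -3.683 -0.119 -1.835
v -3.229 0.65 -2.635
v -1.931 -0.31 -1.025
v -1.477 0.459 -1.825
v -2.234 0.849 -0.982
v -3.317 0.967 -1.482
v -1.843 -0.627 -2.178
v -2.926 -0.509 -2.678
v -2.092 0.336 -2.847
v -2.334 1.248 -2.108
v -2.826 -0.908 -1.552
v -3.068 0.004 -0.813
v -3.61 0.282 -2.306
v -1.55 0.058 -1.354
v -1.995 0.287 -0.859
v -1.729 0.739 -1.329
v -3.662 0.469 -1.628
v -3.395 0.92 -2.099
v -2.81 1.037 -1.127
v -1.765 -0.58 -1.561
v -1.498 -0.129 -2.032
v -3.431 -0.399 -2.331
v -3.165 0.053 -2.801
v -2.35 -0.697 -2.533
v -2.675 0.549 -2.901
v -1.645 0.437 -2.425
v -1.86 -0.201 -2.632
v -2.496 -0.132 -2.926
v -2.817 1.086 -2.466
v -1.787 0.973 -1.991
v -2.232 1.203 -1.495
v -2.869 1.272 -1.789
v -2.149 0.901 -2.591
v -3.373 -0.633 -1.669
v -2.343 -0.746 -1.194
v -2.291 -0.932 -1.871
v -2.928 -0.863 -2.165
v -3.515 -0.097 -1.235
v -2.485 -0.209 -0.759
v -2.664 0.472 -0.734
v -3.3 0.541 -1.028
v -3.011 -0.561 -1.069
v -1.273 0.85 1.861
v -0.466 0.407 1.357
v -0.72 -0.873 2.075
v -1.527 -0.43 2.579
v -0.265 0.582 1.74
v -0.519 -0.698 2.459
v -0.264 0.811 2.148
v -0.518 -0.47 2.866
v -0.462 1.047 2.499
v -0.717 -0.233 3.217
v -0.822 1.244 2.723
v -1.076 -0.036 3.441
v -1.27 1.363 2.777
v -1.525 0.083 3.495
v -1.72 1.381 2.649
v -1.974 0.101 3.367
v -2.08 1.293 2.365
v -2.334 0.013 3.083
v -2.281 1.118 1.981
v -2.535 -0.162 2.7
v -2.282 0.89 1.574
v -2.536 -0.391 2.292
v -2.083 0.653 1.223
v -2.338 -0.627 1.941
v -1.724 0.456 0.999
v -1.978 -0.824 1.717
v -1.275 0.337 0.945
v -1.53 -0.943 1.663
v -0.826 0.319 1.073
v -1.08 -0.961 1.791
f 1 38 17
f 38 12 41
f 17 41 6
f 38 41 17
f 1 17 13
f 17 6 18
f 13 18 2
f 17 18 13
f 1 13 22
f 13 2 23
f 22 23 8
f 13 23 22
f 1 22 34
f 22 8 37
f 34 37 11
f 22 37 34
f 1 34 38
f 34 11 42
f 38 42 12
f 34 42 38
f 2 18 29
f 18 6 32
f 29 32 10
f 18 32 29
f 6 41 19
f 41 12 40
f 19 40 5
f 41 40 19
f 12 42 39
f 42 11 35
f 39 35 3
f 42 35 39
f 11 37 36
f 37 8 24
f 36 24 7
f 37 24 36
f 8 23 28
f 23 2 25
f 28 25 9
f 23 25 28
f 4 30 16
f 30 10 31
f 16 31 5
f 30 31 16
f 4 16 14
f 16 5 15
f 14 15 3
f 16 15 14
f 4 14 21
f 14 3 20
f 21 20 7
f 14 20 21
f 4 21 26
f 21 7 27
f 26 27 9
f 21 27 26
f 4 26 30
f 26 9 33
f 30 33 10
f 26 33 30
f 5 31 19
f 31 10 32
f 19 32 6
f 31 32 19
f 3 15 39
f 15 5 40
f 39 40 12
f 15 40 39
f 7 20 36
f 20 3 35
f 36 35 11
f 20 35 36
f 9 27 28
f 27 7 24
f 28 24 8
f 27 24 28
f 10 33 29
f 33 9 25
f 29 25 2
f 33 25 29
f 44 43 47
f 44 47 45
f 45 47 48
f 45 48 46
f 47 43 49
f 47 49 48
f 48 49 50
f 48 50 46
f 49 43 51
f 49 51 50
f 50 51 52
f 50 52 46
f 51 43 53
f 51 53 52
f 52 53 54
f 52 54 46
f 53 43 55
f 53 55 54
f 54 55 56
f 54 56 46
f 55 43 57
f 55 57 56
f 56 57 58
f 56 58 46
f 57 43 59
f 57 59 58
f 58 59 60
f 58 60 46
f 59 43 61
f 59 61 60
f 60 61 62
f 60 62 46
f 61 43 63
f 61 63 62
f 62 63 64
f 62 64 46
f 63 43 65
f 63 65 64
f 64 65 66
f 64 66 46
f 65 43 67
f 65 67 66
f 66 67 68
f 66 68 46
f 67 43 69
f 67 69 68
f 68 69 70
f 68 70 46
f 69 43 71
f 69 71 70
f 70 71 72
f 70 72 46
f 71 43 44
f 71 44 72
f 72 44 45
f 72 45 46



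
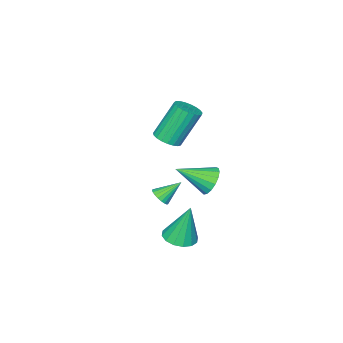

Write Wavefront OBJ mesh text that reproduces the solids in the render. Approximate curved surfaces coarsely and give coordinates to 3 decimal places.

v 1.889 2.801 -2.13
v 2.746 2.712 -2.006
v 1.631 3.239 -0.03
v 2.687 3.148 -2.104
v 2.414 3.491 -2.209
v 2.001 3.649 -2.292
v 1.558 3.58 -2.333
v 1.203 3.303 -2.318
v 1.033 2.891 -2.254
v 1.091 2.455 -2.156
v 1.364 2.112 -2.051
v 1.777 1.954 -1.967
v 2.22 2.023 -1.927
v 2.575 2.3 -1.941
v -0.405 -0.637 -2.202
v 0.034 -0.365 -1.938
v -1.295 -0.063 -1.318
v -0.031 -0.205 -2.107
v -0.16 -0.119 -2.292
v -0.331 -0.124 -2.461
v -0.515 -0.217 -2.586
v -0.68 -0.383 -2.645
v -0.798 -0.592 -2.627
v -0.847 -0.81 -2.535
v -0.821 -0.998 -2.386
v -0.722 -1.123 -2.205
v -0.568 -1.165 -2.024
v -0.387 -1.115 -1.874
v -0.208 -0.982 -1.78
v -0.064 -0.79 -1.759
v 0.022 -0.572 -1.815
v -1.144 1.977 -0.173
v -0.483 2.352 -0.575
v 0.064 0.823 0.733
v -0.529 2.575 -0.232
v -0.715 2.66 0.125
v -0.999 2.589 0.414
v -1.317 2.377 0.568
v -1.595 2.074 0.553
v -1.77 1.749 0.371
v -1.801 1.475 0.065
v -1.682 1.317 -0.296
v -1.439 1.31 -0.629
v -1.129 1.455 -0.857
v -0.822 1.72 -0.928
v -0.589 2.044 -0.827
v 0.45 0.654 2.957
v 1.096 0.905 3.216
v 0.156 1.376 5.103
v -0.49 1.126 4.843
v 0.974 1.159 3.092
v 0.034 1.63 4.979
v 0.762 1.325 2.944
v -0.178 1.797 4.831
v 0.495 1.376 2.799
v -0.445 1.847 4.686
v 0.221 1.302 2.681
v -0.719 1.773 4.568
v -0.014 1.116 2.61
v -0.954 1.587 4.497
v -0.168 0.85 2.6
v -1.108 1.321 4.487
v -0.216 0.55 2.651
v -1.156 1.021 4.538
v -0.148 0.268 2.755
v -1.088 0.74 4.642
v 0.023 0.054 2.894
v -0.917 0.525 4.781
v 0.267 -0.057 3.043
v -0.672 0.414 4.93
v 0.544 -0.045 3.178
v -0.396 0.426 5.065
v 0.804 0.088 3.274
v -0.136 0.559 5.161
v 1.003 0.319 3.316
v 0.063 0.79 5.203
v 1.106 0.608 3.295
v 0.166 1.079 5.182
f 2 1 4
f 2 4 3
f 4 1 5
f 4 5 3
f 5 1 6
f 5 6 3
f 6 1 7
f 6 7 3
f 7 1 8
f 7 8 3
f 8 1 9
f 8 9 3
f 9 1 10
f 9 10 3
f 10 1 11
f 10 11 3
f 11 1 12
f 11 12 3
f 12 1 13
f 12 13 3
f 13 1 14
f 13 14 3
f 14 1 2
f 14 2 3
f 16 15 18
f 16 18 17
f 18 15 19
f 18 19 17
f 19 15 20
f 19 20 17
f 20 15 21
f 20 21 17
f 21 15 22
f 21 22 17
f 22 15 23
f 22 23 17
f 23 15 24
f 23 24 17
f 24 15 25
f 24 25 17
f 25 15 26
f 25 26 17
f 26 15 27
f 26 27 17
f 27 15 28
f 27 28 17
f 28 15 29
f 28 29 17
f 29 15 30
f 29 30 17
f 30 15 31
f 30 31 17
f 31 15 16
f 31 16 17
f 33 32 35
f 33 35 34
f 35 32 36
f 35 36 34
f 36 32 37
f 36 37 34
f 37 32 38
f 37 38 34
f 38 32 39
f 38 39 34
f 39 32 40
f 39 40 34
f 40 32 41
f 40 41 34
f 41 32 42
f 41 42 34
f 42 32 43
f 42 43 34
f 43 32 44
f 43 44 34
f 44 32 45
f 44 45 34
f 45 32 46
f 45 46 34
f 46 32 33
f 46 33 34
f 48 47 51
f 48 51 49
f 49 51 52
f 49 52 50
f 51 47 53
f 51 53 52
f 52 53 54
f 52 54 50
f 53 47 55
f 53 55 54
f 54 55 56
f 54 56 50
f 55 47 57
f 55 57 56
f 56 57 58
f 56 58 50
f 57 47 59
f 57 59 58
f 58 59 60
f 58 60 50
f 59 47 61
f 59 61 60
f 60 61 62
f 60 62 50
f 61 47 63
f 61 63 62
f 62 63 64
f 62 64 50
f 63 47 65
f 63 65 64
f 64 65 66
f 64 66 50
f 65 47 67
f 65 67 66
f 66 67 68
f 66 68 50
f 67 47 69
f 67 69 68
f 68 69 70
f 68 70 50
f 69 47 71
f 69 71 70
f 70 71 72
f 70 72 50
f 71 47 73
f 71 73 72
f 72 73 74
f 72 74 50
f 73 47 75
f 73 75 74
f 74 75 76
f 74 76 50
f 75 47 77
f 75 77 76
f 76 77 78
f 76 78 50
f 77 47 48
f 77 48 78
f 78 48 49
f 78 49 50



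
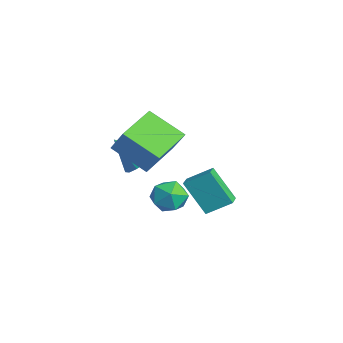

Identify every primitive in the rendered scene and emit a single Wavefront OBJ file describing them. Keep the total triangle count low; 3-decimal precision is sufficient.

v -0.612 0.744 -5.183
v -1.553 -0.102 -3.408
v -0.149 1.96 -4.358
v -1.091 1.113 -2.583
v 0.171 0.307 -4.977
v -0.771 -0.54 -3.202
v 0.633 1.522 -4.152
v -0.308 0.676 -2.377
v 1.852 -3.182 -0.405
v 0.607 -4.538 0.763
v 0.555 -1.508 0.156
v -0.69 -2.864 1.324
v 2.87 -2.876 1.036
v 1.625 -4.232 2.204
v 1.573 -1.202 1.597
v 0.328 -2.558 2.765
v 2.85 -1.695 -1.236
v 3.858 -1.785 -1.109
v 2.742 -3.315 -1.531
v 3.75 -3.405 -1.404
v 3.153 -3.19 -0.606
v 3.219 -2.188 -0.424
v 3.381 -2.912 -2.216
v 3.447 -1.91 -2.034
v 4.186 -2.537 -1.715
v 4.045 -2.709 -0.719
v 2.555 -2.391 -1.921
v 2.414 -2.563 -0.925
v -2.326 -2.219 -2.126
v -1.639 -1.805 -1.48
v -2.894 -3.381 -0.774
v -2.126 -1.496 -1.42
v -2.678 -1.417 -1.584
v -3.117 -1.593 -1.92
v -3.305 -1.968 -2.321
v -3.183 -2.422 -2.66
v -2.788 -2.813 -2.83
v -2.247 -3.015 -2.776
v -1.731 -2.964 -2.515
v -1.403 -2.677 -2.131
v -1.369 -2.245 -1.746
f 2 4 1
f 5 2 1
f 1 4 3
f 3 5 1
f 2 8 4
f 6 2 5
f 6 8 2
f 4 8 3
f 7 5 3
f 3 8 7
f 7 6 5
f 8 6 7
f 10 12 9
f 13 10 9
f 9 12 11
f 11 13 9
f 10 16 12
f 14 10 13
f 14 16 10
f 12 16 11
f 15 13 11
f 11 16 15
f 15 14 13
f 16 14 15
f 17 28 22
f 17 22 18
f 17 18 24
f 17 24 27
f 17 27 28
f 18 22 26
f 22 28 21
f 28 27 19
f 27 24 23
f 24 18 25
f 20 26 21
f 20 21 19
f 20 19 23
f 20 23 25
f 20 25 26
f 21 26 22
f 19 21 28
f 23 19 27
f 25 23 24
f 26 25 18
f 30 29 32
f 30 32 31
f 32 29 33
f 32 33 31
f 33 29 34
f 33 34 31
f 34 29 35
f 34 35 31
f 35 29 36
f 35 36 31
f 36 29 37
f 36 37 31
f 37 29 38
f 37 38 31
f 38 29 39
f 38 39 31
f 39 29 40
f 39 40 31
f 40 29 41
f 40 41 31
f 41 29 30
f 41 30 31



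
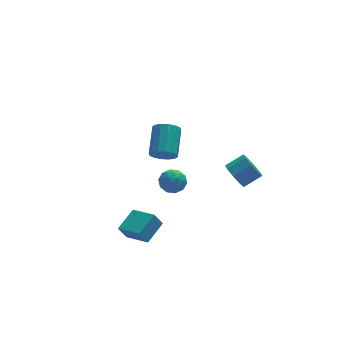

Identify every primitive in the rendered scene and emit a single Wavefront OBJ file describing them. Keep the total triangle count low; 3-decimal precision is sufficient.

v -2.803 -4.804 -1.163
v -3.256 -4.795 -0.34
v -3.67 -3.552 -1.654
v -4.123 -3.543 -0.831
v -1.777 -3.877 -0.609
v -2.23 -3.868 0.214
v -2.644 -2.625 -1.1
v -3.097 -2.616 -0.277
v -1.623 -2.568 1.557
v -1.3 -2.261 0.881
v -0.44 -2.579 2.119
v -0.117 -2.272 1.443
v -0.606 -1.817 1.9
v -1.338 -1.81 1.553
v -0.402 -3.03 1.447
v -1.134 -3.023 1.1
v -0.546 -2.547 0.813
v -0.671 -1.797 1.093
v -1.069 -3.043 1.907
v -1.194 -2.293 2.187
v -1.566 -2.414 1.17
v -0.174 -2.426 1.83
v -0.462 -2.159 2.099
v -0.272 -1.979 1.701
v -1.588 -2.149 1.565
v -1.398 -1.968 1.168
v -0.99 -1.707 1.766
v -0.342 -2.872 1.832
v -0.152 -2.691 1.435
v -1.468 -2.861 1.299
v -1.278 -2.681 0.901
v -0.75 -3.133 1.234
v -0.932 -2.401 0.733
v -0.236 -2.407 1.063
v -0.405 -2.853 1.065
v -0.835 -2.849 0.861
v -1.006 -1.961 0.897
v -0.31 -1.967 1.227
v -0.598 -1.7 1.496
v -1.028 -1.696 1.292
v -0.563 -2.128 0.857
v -1.43 -2.873 1.773
v -0.734 -2.879 2.103
v -0.712 -3.144 1.708
v -1.142 -3.14 1.504
v -1.504 -2.433 1.937
v -0.808 -2.439 2.267
v -0.905 -1.991 2.139
v -1.335 -1.987 1.935
v -1.177 -2.712 2.143
v -0.255 2.261 -0.32
v 0.126 2.543 -0.99
v 0.715 4.122 0.011
v 0.335 3.839 0.68
v -0.267 2.703 -1.011
v 0.323 4.282 -0.01
v -0.656 2.744 -0.847
v -0.067 4.323 0.154
v -0.938 2.656 -0.542
v -0.348 4.235 0.459
v -1.037 2.462 -0.178
v -0.447 4.041 0.823
v -0.926 2.214 0.149
v -0.336 3.793 1.149
v -0.635 1.978 0.349
v -0.046 3.557 1.35
v -0.243 1.818 0.37
v 0.347 3.397 1.371
v 0.147 1.777 0.206
v 0.736 3.356 1.207
v 0.428 1.865 -0.099
v 1.018 3.444 0.902
v 0.527 2.059 -0.463
v 1.117 3.638 0.538
v 0.416 2.307 -0.789
v 1.006 3.886 0.211
v 2.367 -3.041 1.774
v 2.807 -3.266 1.082
v 3.832 -3.143 1.694
v 3.393 -2.919 2.386
v 2.732 -2.689 1.092
v 3.758 -2.567 1.704
v 2.487 -2.277 1.421
v 3.512 -2.155 2.033
v 2.185 -2.223 1.915
v 3.211 -2.1 2.527
v 1.969 -2.552 2.343
v 2.994 -2.429 2.955
v 1.939 -3.109 2.505
v 2.964 -2.987 3.117
v 2.11 -3.635 2.325
v 3.135 -3.512 2.937
v 2.401 -3.883 1.887
v 3.426 -3.76 2.499
v 2.676 -3.737 1.396
v 3.701 -3.615 2.008
f 2 4 1
f 5 2 1
f 1 4 3
f 3 5 1
f 2 8 4
f 6 2 5
f 6 8 2
f 4 8 3
f 7 5 3
f 3 8 7
f 7 6 5
f 8 6 7
f 9 46 25
f 46 20 49
f 25 49 14
f 46 49 25
f 9 25 21
f 25 14 26
f 21 26 10
f 25 26 21
f 9 21 30
f 21 10 31
f 30 31 16
f 21 31 30
f 9 30 42
f 30 16 45
f 42 45 19
f 30 45 42
f 9 42 46
f 42 19 50
f 46 50 20
f 42 50 46
f 10 26 37
f 26 14 40
f 37 40 18
f 26 40 37
f 14 49 27
f 49 20 48
f 27 48 13
f 49 48 27
f 20 50 47
f 50 19 43
f 47 43 11
f 50 43 47
f 19 45 44
f 45 16 32
f 44 32 15
f 45 32 44
f 16 31 36
f 31 10 33
f 36 33 17
f 31 33 36
f 12 38 24
f 38 18 39
f 24 39 13
f 38 39 24
f 12 24 22
f 24 13 23
f 22 23 11
f 24 23 22
f 12 22 29
f 22 11 28
f 29 28 15
f 22 28 29
f 12 29 34
f 29 15 35
f 34 35 17
f 29 35 34
f 12 34 38
f 34 17 41
f 38 41 18
f 34 41 38
f 13 39 27
f 39 18 40
f 27 40 14
f 39 40 27
f 11 23 47
f 23 13 48
f 47 48 20
f 23 48 47
f 15 28 44
f 28 11 43
f 44 43 19
f 28 43 44
f 17 35 36
f 35 15 32
f 36 32 16
f 35 32 36
f 18 41 37
f 41 17 33
f 37 33 10
f 41 33 37
f 52 51 55
f 52 55 53
f 53 55 56
f 53 56 54
f 55 51 57
f 55 57 56
f 56 57 58
f 56 58 54
f 57 51 59
f 57 59 58
f 58 59 60
f 58 60 54
f 59 51 61
f 59 61 60
f 60 61 62
f 60 62 54
f 61 51 63
f 61 63 62
f 62 63 64
f 62 64 54
f 63 51 65
f 63 65 64
f 64 65 66
f 64 66 54
f 65 51 67
f 65 67 66
f 66 67 68
f 66 68 54
f 67 51 69
f 67 69 68
f 68 69 70
f 68 70 54
f 69 51 71
f 69 71 70
f 70 71 72
f 70 72 54
f 71 51 73
f 71 73 72
f 72 73 74
f 72 74 54
f 73 51 75
f 73 75 74
f 74 75 76
f 74 76 54
f 75 51 52
f 75 52 76
f 76 52 53
f 76 53 54
f 78 77 81
f 78 81 79
f 79 81 82
f 79 82 80
f 81 77 83
f 81 83 82
f 82 83 84
f 82 84 80
f 83 77 85
f 83 85 84
f 84 85 86
f 84 86 80
f 85 77 87
f 85 87 86
f 86 87 88
f 86 88 80
f 87 77 89
f 87 89 88
f 88 89 90
f 88 90 80
f 89 77 91
f 89 91 90
f 90 91 92
f 90 92 80
f 91 77 93
f 91 93 92
f 92 93 94
f 92 94 80
f 93 77 95
f 93 95 94
f 94 95 96
f 94 96 80
f 95 77 78
f 95 78 96
f 96 78 79
f 96 79 80



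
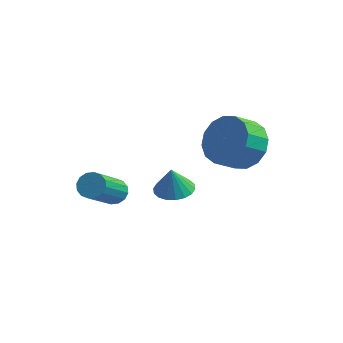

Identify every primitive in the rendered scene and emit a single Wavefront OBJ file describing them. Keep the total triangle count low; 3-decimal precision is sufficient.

v 3.089 -1.175 2.798
v 3.815 -1.896 2.564
v 3.317 -2.606 3.208
v 2.591 -1.885 3.442
v 4.01 -1.637 3
v 3.512 -2.347 3.644
v 3.958 -1.254 3.382
v 3.46 -1.964 4.026
v 3.673 -0.85 3.608
v 3.175 -1.56 4.252
v 3.231 -0.533 3.617
v 2.734 -1.243 4.26
v 2.752 -0.388 3.406
v 2.254 -1.098 4.05
v 2.363 -0.454 3.032
v 1.865 -1.164 3.676
v 2.168 -0.713 2.596
v 1.67 -1.423 3.24
v 2.22 -1.096 2.214
v 1.722 -1.806 2.858
v 2.505 -1.5 1.988
v 2.007 -2.21 2.632
v 2.946 -1.817 1.98
v 2.449 -2.527 2.623
v 3.426 -1.962 2.19
v 2.928 -2.672 2.834
v -1.031 -3.157 0.602
v -0.534 -3.346 0.463
v -0.711 -4.851 1.858
v -1.209 -4.663 1.998
v -0.485 -3.158 0.671
v -0.663 -4.663 2.066
v -0.583 -2.97 0.861
v -0.761 -4.475 2.257
v -0.801 -2.833 0.982
v -0.979 -4.338 2.377
v -1.081 -2.782 1.001
v -1.259 -4.287 2.396
v -1.347 -2.832 0.913
v -1.525 -4.337 2.309
v -1.529 -2.969 0.742
v -1.706 -4.474 2.137
v -1.577 -3.157 0.534
v -1.755 -4.662 1.929
v -1.479 -3.345 0.343
v -1.657 -4.85 1.739
v -1.261 -3.482 0.223
v -1.439 -4.987 1.618
v -0.981 -3.533 0.204
v -1.159 -5.038 1.599
v -0.715 -3.483 0.291
v -0.893 -4.988 1.687
v 0.693 -1.764 0.208
v 1.277 -1.3 0.287
v 0.607 -1.836 1.272
v 1.017 -1.091 0.28
v 0.693 -1.015 0.259
v 0.368 -1.088 0.228
v 0.108 -1.294 0.193
v -0.036 -1.593 0.161
v -0.036 -1.926 0.138
v 0.108 -2.227 0.129
v 0.368 -2.436 0.136
v 0.692 -2.512 0.157
v 1.017 -2.44 0.188
v 1.277 -2.233 0.223
v 1.421 -1.934 0.255
v 1.422 -1.601 0.277
f 2 1 5
f 2 5 3
f 3 5 6
f 3 6 4
f 5 1 7
f 5 7 6
f 6 7 8
f 6 8 4
f 7 1 9
f 7 9 8
f 8 9 10
f 8 10 4
f 9 1 11
f 9 11 10
f 10 11 12
f 10 12 4
f 11 1 13
f 11 13 12
f 12 13 14
f 12 14 4
f 13 1 15
f 13 15 14
f 14 15 16
f 14 16 4
f 15 1 17
f 15 17 16
f 16 17 18
f 16 18 4
f 17 1 19
f 17 19 18
f 18 19 20
f 18 20 4
f 19 1 21
f 19 21 20
f 20 21 22
f 20 22 4
f 21 1 23
f 21 23 22
f 22 23 24
f 22 24 4
f 23 1 25
f 23 25 24
f 24 25 26
f 24 26 4
f 25 1 2
f 25 2 26
f 26 2 3
f 26 3 4
f 28 27 31
f 28 31 29
f 29 31 32
f 29 32 30
f 31 27 33
f 31 33 32
f 32 33 34
f 32 34 30
f 33 27 35
f 33 35 34
f 34 35 36
f 34 36 30
f 35 27 37
f 35 37 36
f 36 37 38
f 36 38 30
f 37 27 39
f 37 39 38
f 38 39 40
f 38 40 30
f 39 27 41
f 39 41 40
f 40 41 42
f 40 42 30
f 41 27 43
f 41 43 42
f 42 43 44
f 42 44 30
f 43 27 45
f 43 45 44
f 44 45 46
f 44 46 30
f 45 27 47
f 45 47 46
f 46 47 48
f 46 48 30
f 47 27 49
f 47 49 48
f 48 49 50
f 48 50 30
f 49 27 51
f 49 51 50
f 50 51 52
f 50 52 30
f 51 27 28
f 51 28 52
f 52 28 29
f 52 29 30
f 54 53 56
f 54 56 55
f 56 53 57
f 56 57 55
f 57 53 58
f 57 58 55
f 58 53 59
f 58 59 55
f 59 53 60
f 59 60 55
f 60 53 61
f 60 61 55
f 61 53 62
f 61 62 55
f 62 53 63
f 62 63 55
f 63 53 64
f 63 64 55
f 64 53 65
f 64 65 55
f 65 53 66
f 65 66 55
f 66 53 67
f 66 67 55
f 67 53 68
f 67 68 55
f 68 53 54
f 68 54 55



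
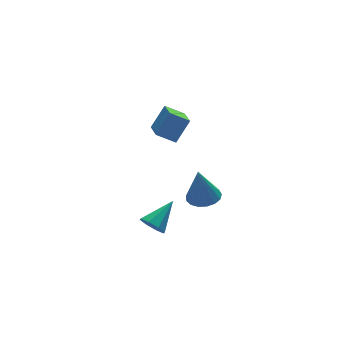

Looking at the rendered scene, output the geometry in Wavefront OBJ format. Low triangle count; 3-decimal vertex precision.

v -1.762 -3.673 2.336
v -2.681 -3.151 2.924
v -1.268 -2.087 1.697
v -2.187 -1.564 2.285
v -0.833 -3.456 3.595
v -1.752 -2.933 4.183
v -0.339 -1.869 2.956
v -1.258 -1.347 3.544
v -0.072 -3.627 -2.762
v 0.76 -3.124 -2.641
v -0.408 -3.593 -0.598
v 0.435 -2.791 -2.697
v -0.007 -2.649 -2.767
v -0.463 -2.732 -2.837
v -0.83 -3.02 -2.889
v -1.023 -3.446 -2.913
v -0.998 -3.915 -2.901
v -0.761 -4.317 -2.858
v -0.366 -4.561 -2.793
v 0.096 -4.592 -2.72
v 0.52 -4.401 -2.658
v 0.808 -4.033 -2.619
v 0.895 -3.572 -2.613
v -3.186 -3.655 -4.044
v -2.669 -3.971 -4.626
v -1.634 -3.045 -2.996
v -2.829 -3.359 -4.745
v -3.198 -2.921 -4.453
v -3.56 -2.912 -3.922
v -3.703 -3.338 -3.463
v -3.544 -3.95 -3.344
v -3.175 -4.388 -3.635
v -2.813 -4.397 -4.166
f 2 4 1
f 5 2 1
f 1 4 3
f 3 5 1
f 2 8 4
f 6 2 5
f 6 8 2
f 4 8 3
f 7 5 3
f 3 8 7
f 7 6 5
f 8 6 7
f 10 9 12
f 10 12 11
f 12 9 13
f 12 13 11
f 13 9 14
f 13 14 11
f 14 9 15
f 14 15 11
f 15 9 16
f 15 16 11
f 16 9 17
f 16 17 11
f 17 9 18
f 17 18 11
f 18 9 19
f 18 19 11
f 19 9 20
f 19 20 11
f 20 9 21
f 20 21 11
f 21 9 22
f 21 22 11
f 22 9 23
f 22 23 11
f 23 9 10
f 23 10 11
f 25 24 27
f 25 27 26
f 27 24 28
f 27 28 26
f 28 24 29
f 28 29 26
f 29 24 30
f 29 30 26
f 30 24 31
f 30 31 26
f 31 24 32
f 31 32 26
f 32 24 33
f 32 33 26
f 33 24 25
f 33 25 26



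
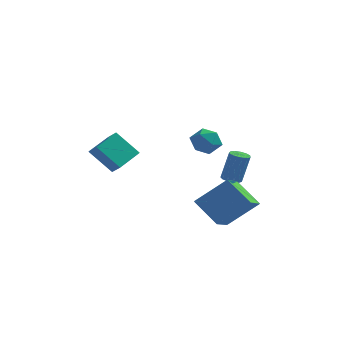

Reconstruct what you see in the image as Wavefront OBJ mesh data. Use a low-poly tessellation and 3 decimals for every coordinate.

v 1.909 -1.212 -3.828
v 0.637 -0.668 -2.662
v 1.957 0.719 -4.677
v 0.684 1.263 -3.51
v 3.416 -0.643 -2.45
v 2.143 -0.099 -1.283
v 3.463 1.288 -3.298
v 2.191 1.832 -2.132
v -4.751 -0.391 0.041
v -4.203 -0.863 0.559
v -4.148 0.94 0.616
v -3.6 0.467 1.135
v -3.56 -0.387 -1.215
v -3.012 -0.86 -0.696
v -2.957 0.943 -0.639
v -2.409 0.471 -0.121
v 1.448 3.725 -2.754
v 1.992 3.719 -2.883
v 2.397 3.849 -1.175
v 1.852 3.855 -1.046
v 1.904 4.021 -2.885
v 2.309 4.152 -1.177
v 1.67 4.23 -2.846
v 2.075 4.361 -1.138
v 1.366 4.278 -2.777
v 1.771 4.409 -1.069
v 1.088 4.15 -2.701
v 1.493 4.281 -0.993
v 0.924 3.888 -2.642
v 1.329 4.019 -0.934
v 0.926 3.573 -2.619
v 1.331 3.704 -0.911
v 1.094 3.306 -2.638
v 1.498 3.437 -0.93
v 1.374 3.173 -2.694
v 1.779 3.304 -0.986
v 1.677 3.214 -2.769
v 2.082 3.345 -1.061
v 1.908 3.418 -2.84
v 2.313 3.549 -1.132
v 1.13 -1.508 1.891
v 1.759 -1.656 1.352
v 1.421 -2.664 2.548
v 2.05 -2.812 2.009
v 2.108 -2.178 2.56
v 1.928 -1.464 2.153
v 1.252 -2.856 1.747
v 1.072 -2.142 1.34
v 1.834 -2.489 1.263
v 2.363 -2.07 1.765
v 0.817 -2.25 2.135
v 1.346 -1.831 2.637
f 2 4 1
f 5 2 1
f 1 4 3
f 3 5 1
f 2 8 4
f 6 2 5
f 6 8 2
f 4 8 3
f 7 5 3
f 3 8 7
f 7 6 5
f 8 6 7
f 10 12 9
f 13 10 9
f 9 12 11
f 11 13 9
f 10 16 12
f 14 10 13
f 14 16 10
f 12 16 11
f 15 13 11
f 11 16 15
f 15 14 13
f 16 14 15
f 18 17 21
f 18 21 19
f 19 21 22
f 19 22 20
f 21 17 23
f 21 23 22
f 22 23 24
f 22 24 20
f 23 17 25
f 23 25 24
f 24 25 26
f 24 26 20
f 25 17 27
f 25 27 26
f 26 27 28
f 26 28 20
f 27 17 29
f 27 29 28
f 28 29 30
f 28 30 20
f 29 17 31
f 29 31 30
f 30 31 32
f 30 32 20
f 31 17 33
f 31 33 32
f 32 33 34
f 32 34 20
f 33 17 35
f 33 35 34
f 34 35 36
f 34 36 20
f 35 17 37
f 35 37 36
f 36 37 38
f 36 38 20
f 37 17 39
f 37 39 38
f 38 39 40
f 38 40 20
f 39 17 18
f 39 18 40
f 40 18 19
f 40 19 20
f 41 52 46
f 41 46 42
f 41 42 48
f 41 48 51
f 41 51 52
f 42 46 50
f 46 52 45
f 52 51 43
f 51 48 47
f 48 42 49
f 44 50 45
f 44 45 43
f 44 43 47
f 44 47 49
f 44 49 50
f 45 50 46
f 43 45 52
f 47 43 51
f 49 47 48
f 50 49 42



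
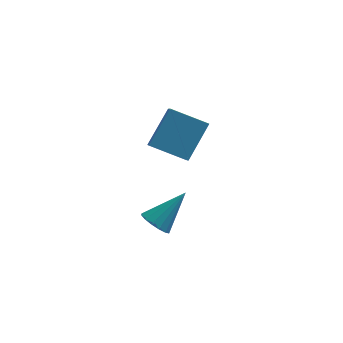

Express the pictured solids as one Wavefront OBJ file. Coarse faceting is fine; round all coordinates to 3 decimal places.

v -0.838 2.513 3.923
v 0.08 3.768 5.422
v -0.934 3.551 3.113
v -0.016 4.806 4.612
v 0.876 2.114 3.208
v 1.794 3.369 4.707
v 0.78 3.152 2.398
v 1.698 4.407 3.897
v -0.537 -1.726 2.234
v -0.109 -1.42 1.672
v 0.737 -0.954 3.626
v -0.377 -1.139 1.762
v -0.688 -1.016 1.978
v -0.959 -1.083 2.263
v -1.117 -1.322 2.54
v -1.119 -1.669 2.735
v -0.966 -2.032 2.796
v -0.698 -2.313 2.706
v -0.387 -2.437 2.49
v -0.116 -2.37 2.205
v 0.042 -2.131 1.928
v 0.044 -1.783 1.733
f 2 4 1
f 5 2 1
f 1 4 3
f 3 5 1
f 2 8 4
f 6 2 5
f 6 8 2
f 4 8 3
f 7 5 3
f 3 8 7
f 7 6 5
f 8 6 7
f 10 9 12
f 10 12 11
f 12 9 13
f 12 13 11
f 13 9 14
f 13 14 11
f 14 9 15
f 14 15 11
f 15 9 16
f 15 16 11
f 16 9 17
f 16 17 11
f 17 9 18
f 17 18 11
f 18 9 19
f 18 19 11
f 19 9 20
f 19 20 11
f 20 9 21
f 20 21 11
f 21 9 22
f 21 22 11
f 22 9 10
f 22 10 11



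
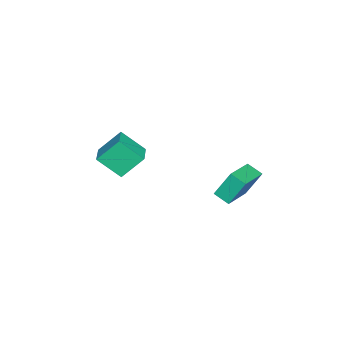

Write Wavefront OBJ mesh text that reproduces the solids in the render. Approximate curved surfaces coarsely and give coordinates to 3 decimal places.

v -1.276 1.632 0.103
v -1.623 2.395 1.581
v -1.011 2.495 -0.28
v -1.358 3.258 1.199
v 0.718 1.302 0.741
v 0.371 2.065 2.22
v 0.983 2.165 0.359
v 0.636 2.928 1.837
v -0.585 -4.03 0.512
v -0.478 -5.342 1.665
v -1.183 -2.979 1.763
v -1.077 -4.291 2.916
v 0.737 -3.649 0.824
v 0.843 -4.961 1.977
v 0.138 -2.598 2.075
v 0.245 -3.91 3.228
f 2 4 1
f 5 2 1
f 1 4 3
f 3 5 1
f 2 8 4
f 6 2 5
f 6 8 2
f 4 8 3
f 7 5 3
f 3 8 7
f 7 6 5
f 8 6 7
f 10 12 9
f 13 10 9
f 9 12 11
f 11 13 9
f 10 16 12
f 14 10 13
f 14 16 10
f 12 16 11
f 15 13 11
f 11 16 15
f 15 14 13
f 16 14 15



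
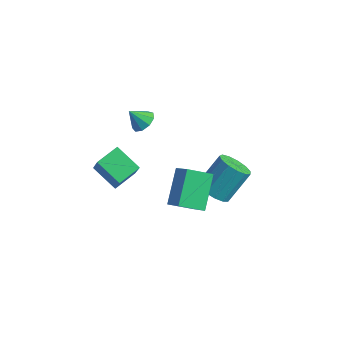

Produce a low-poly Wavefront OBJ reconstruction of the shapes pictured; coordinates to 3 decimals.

v 3.305 -1 1.957
v 2.483 -1.94 2.496
v 2.576 0.386 3.264
v 1.754 -0.554 3.803
v 4.366 -1.366 2.937
v 3.544 -2.306 3.476
v 3.637 0.02 4.244
v 2.815 -0.92 4.783
v -3.293 2.42 1.784
v -2.779 2.672 2.236
v -3.827 1.94 2.656
v -3.148 3.006 2.194
v -3.585 3.065 1.96
v -3.885 2.823 1.644
v -3.909 2.393 1.392
v -3.644 1.975 1.324
v -3.216 1.765 1.471
v -2.823 1.862 1.764
v -2.651 2.22 2.066
v -2.322 -2.117 2.048
v -1.562 -2.562 3.431
v -2.209 -0.839 2.397
v -1.45 -1.284 3.781
v -0.91 -2.036 1.299
v -0.151 -2.481 2.683
v -0.798 -0.758 1.649
v -0.038 -1.203 3.032
v 1.254 2.708 -1.186
v 1.89 2.121 -0.794
v 2.181 3.444 0.718
v 1.546 4.032 0.326
v 2.164 2.44 -1.126
v 2.455 3.763 0.386
v 2.149 2.844 -1.477
v 2.44 4.167 0.035
v 1.85 3.205 -1.735
v 2.141 4.528 -0.224
v 1.362 3.408 -1.819
v 1.653 4.732 -0.308
v 0.84 3.389 -1.702
v 1.131 4.713 -0.191
v 0.449 3.154 -1.421
v 0.741 4.478 0.09
v 0.315 2.778 -1.065
v 0.606 4.101 0.446
v 0.478 2.379 -0.748
v 0.77 3.702 0.764
v 0.888 2.085 -0.57
v 1.18 3.408 0.942
v 1.415 1.989 -0.587
v 1.706 3.312 0.925
f 2 4 1
f 5 2 1
f 1 4 3
f 3 5 1
f 2 8 4
f 6 2 5
f 6 8 2
f 4 8 3
f 7 5 3
f 3 8 7
f 7 6 5
f 8 6 7
f 10 9 12
f 10 12 11
f 12 9 13
f 12 13 11
f 13 9 14
f 13 14 11
f 14 9 15
f 14 15 11
f 15 9 16
f 15 16 11
f 16 9 17
f 16 17 11
f 17 9 18
f 17 18 11
f 18 9 19
f 18 19 11
f 19 9 10
f 19 10 11
f 21 23 20
f 24 21 20
f 20 23 22
f 22 24 20
f 21 27 23
f 25 21 24
f 25 27 21
f 23 27 22
f 26 24 22
f 22 27 26
f 26 25 24
f 27 25 26
f 29 28 32
f 29 32 30
f 30 32 33
f 30 33 31
f 32 28 34
f 32 34 33
f 33 34 35
f 33 35 31
f 34 28 36
f 34 36 35
f 35 36 37
f 35 37 31
f 36 28 38
f 36 38 37
f 37 38 39
f 37 39 31
f 38 28 40
f 38 40 39
f 39 40 41
f 39 41 31
f 40 28 42
f 40 42 41
f 41 42 43
f 41 43 31
f 42 28 44
f 42 44 43
f 43 44 45
f 43 45 31
f 44 28 46
f 44 46 45
f 45 46 47
f 45 47 31
f 46 28 48
f 46 48 47
f 47 48 49
f 47 49 31
f 48 28 50
f 48 50 49
f 49 50 51
f 49 51 31
f 50 28 29
f 50 29 51
f 51 29 30
f 51 30 31



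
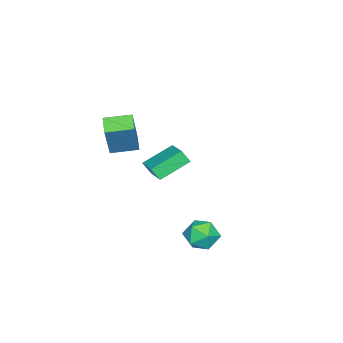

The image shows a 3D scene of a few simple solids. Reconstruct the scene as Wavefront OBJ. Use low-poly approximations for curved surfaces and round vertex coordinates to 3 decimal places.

v -0.92 -3.891 2.373
v -0.076 -3.718 4.31
v -1.587 -2.674 2.554
v -0.744 -2.5 4.491
v -0.096 -3.38 1.969
v 0.747 -3.206 3.906
v -0.764 -2.162 2.15
v 0.08 -1.989 4.087
v -0.77 1.553 -1.902
v 0.089 1.802 -2.296
v -1.069 0.618 -3.144
v -0.21 0.867 -3.538
v -0.236 0.315 -2.731
v -0.051 0.893 -1.964
v -0.929 1.527 -3.476
v -0.744 2.105 -2.709
v -0.009 1.786 -3.269
v 0.419 1.037 -2.809
v -1.399 1.383 -2.631
v -0.971 0.634 -2.171
v -5.035 -1.953 -0.681
v -4.959 -2.407 -0.003
v -3.784 -0.876 -0.099
v -3.708 -1.33 0.579
v -3.752 -2.99 -1.519
v -3.676 -3.444 -0.841
v -2.501 -1.913 -0.937
v -2.425 -2.367 -0.259
f 2 4 1
f 5 2 1
f 1 4 3
f 3 5 1
f 2 8 4
f 6 2 5
f 6 8 2
f 4 8 3
f 7 5 3
f 3 8 7
f 7 6 5
f 8 6 7
f 9 20 14
f 9 14 10
f 9 10 16
f 9 16 19
f 9 19 20
f 10 14 18
f 14 20 13
f 20 19 11
f 19 16 15
f 16 10 17
f 12 18 13
f 12 13 11
f 12 11 15
f 12 15 17
f 12 17 18
f 13 18 14
f 11 13 20
f 15 11 19
f 17 15 16
f 18 17 10
f 22 24 21
f 25 22 21
f 21 24 23
f 23 25 21
f 22 28 24
f 26 22 25
f 26 28 22
f 24 28 23
f 27 25 23
f 23 28 27
f 27 26 25
f 28 26 27



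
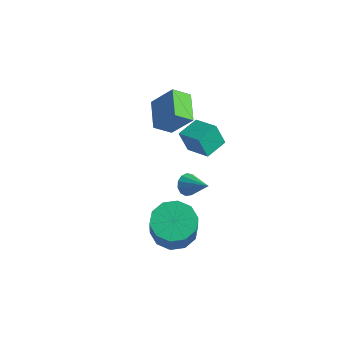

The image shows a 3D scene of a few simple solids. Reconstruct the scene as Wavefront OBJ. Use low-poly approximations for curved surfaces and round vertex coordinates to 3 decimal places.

v 0.198 1.168 -1.843
v 0.514 1.318 -2.268
v 1.302 0.952 -1.097
v 0.456 1.576 -2.107
v 0.316 1.705 -1.862
v 0.139 1.664 -1.612
v -0.02 1.465 -1.434
v -0.109 1.172 -1.387
v -0.101 0.878 -1.484
v 0.002 0.676 -1.695
v 0.167 0.63 -1.954
v 0.342 0.756 -2.177
v 0.472 1.012 -2.294
v 1.146 -1.609 -1.734
v 1.931 -2.079 -2.087
v 2.218 -2.581 -0.779
v 1.434 -2.111 -0.426
v 2.106 -1.526 -1.913
v 2.394 -2.028 -0.605
v 1.915 -1.005 -1.671
v 2.203 -1.507 -0.363
v 1.431 -0.714 -1.453
v 1.718 -1.216 -0.145
v 0.837 -0.766 -1.342
v 1.125 -1.267 -0.035
v 0.362 -1.139 -1.381
v 0.649 -1.641 -0.073
v 0.186 -1.692 -1.555
v 0.474 -2.194 -0.247
v 0.377 -2.213 -1.797
v 0.665 -2.715 -0.489
v 0.862 -2.504 -2.015
v 1.149 -3.006 -0.707
v 1.455 -2.453 -2.125
v 1.743 -2.954 -0.818
v 0.119 1.306 0.494
v -0.286 1.254 1.45
v 0.362 2.325 0.652
v -0.043 2.273 1.608
v 1.243 0.967 0.952
v 0.838 0.915 1.908
v 1.486 1.986 1.11
v 1.081 1.934 2.066
v -1.371 0.909 3.375
v -0.517 1.162 4.442
v -0.835 1.444 2.818
v 0.02 1.697 3.885
v -0.62 -0.197 3.035
v 0.235 0.056 4.102
v -0.083 0.338 2.478
v 0.771 0.591 3.545
f 2 1 4
f 2 4 3
f 4 1 5
f 4 5 3
f 5 1 6
f 5 6 3
f 6 1 7
f 6 7 3
f 7 1 8
f 7 8 3
f 8 1 9
f 8 9 3
f 9 1 10
f 9 10 3
f 10 1 11
f 10 11 3
f 11 1 12
f 11 12 3
f 12 1 13
f 12 13 3
f 13 1 2
f 13 2 3
f 15 14 18
f 15 18 16
f 16 18 19
f 16 19 17
f 18 14 20
f 18 20 19
f 19 20 21
f 19 21 17
f 20 14 22
f 20 22 21
f 21 22 23
f 21 23 17
f 22 14 24
f 22 24 23
f 23 24 25
f 23 25 17
f 24 14 26
f 24 26 25
f 25 26 27
f 25 27 17
f 26 14 28
f 26 28 27
f 27 28 29
f 27 29 17
f 28 14 30
f 28 30 29
f 29 30 31
f 29 31 17
f 30 14 32
f 30 32 31
f 31 32 33
f 31 33 17
f 32 14 34
f 32 34 33
f 33 34 35
f 33 35 17
f 34 14 15
f 34 15 35
f 35 15 16
f 35 16 17
f 37 39 36
f 40 37 36
f 36 39 38
f 38 40 36
f 37 43 39
f 41 37 40
f 41 43 37
f 39 43 38
f 42 40 38
f 38 43 42
f 42 41 40
f 43 41 42
f 45 47 44
f 48 45 44
f 44 47 46
f 46 48 44
f 45 51 47
f 49 45 48
f 49 51 45
f 47 51 46
f 50 48 46
f 46 51 50
f 50 49 48
f 51 49 50



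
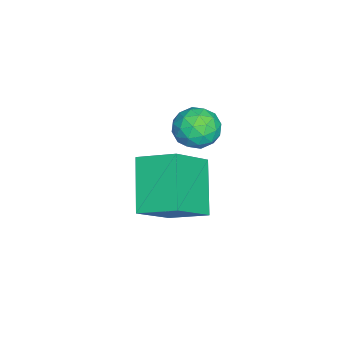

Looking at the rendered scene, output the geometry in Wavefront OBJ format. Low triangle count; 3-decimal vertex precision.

v 1.657 -1.717 -0.615
v 2.078 -1.505 -1.065
v 1.902 -2.715 -0.855
v 2.323 -2.503 -1.305
v 2.449 -2.412 -0.672
v 2.298 -1.795 -0.524
v 1.682 -2.425 -1.396
v 1.531 -1.808 -1.248
v 2.094 -1.943 -1.548
v 2.568 -1.934 -1.1
v 1.412 -2.286 -0.82
v 1.886 -2.277 -0.372
v 1.846 -1.524 -0.818
v 2.134 -2.696 -1.102
v 2.208 -2.643 -0.729
v 2.455 -2.518 -0.994
v 1.975 -1.694 -0.5
v 2.223 -1.57 -0.765
v 2.441 -2.102 -0.534
v 1.757 -2.65 -1.155
v 2.005 -2.526 -1.42
v 1.525 -1.702 -0.926
v 1.772 -1.577 -1.191
v 1.539 -2.118 -1.386
v 2.103 -1.656 -1.367
v 2.247 -2.242 -1.509
v 1.87 -2.197 -1.562
v 1.781 -1.834 -1.475
v 2.382 -1.651 -1.104
v 2.525 -2.238 -1.246
v 2.599 -2.184 -0.873
v 2.511 -1.822 -0.786
v 2.391 -1.908 -1.388
v 1.455 -1.982 -0.674
v 1.598 -2.569 -0.816
v 1.469 -2.398 -1.134
v 1.381 -2.036 -1.047
v 1.733 -1.978 -0.411
v 1.877 -2.564 -0.553
v 2.199 -2.386 -0.445
v 2.11 -2.023 -0.358
v 1.589 -2.312 -0.532
v 0.966 -3.071 -3.426
v 1.106 -1.998 -2.954
v 2.204 -2.76 -4.502
v 2.344 -1.687 -4.031
v 1.996 -3.653 -2.409
v 2.136 -2.58 -1.938
v 3.234 -3.342 -3.486
v 3.374 -2.269 -3.014
f 1 38 17
f 38 12 41
f 17 41 6
f 38 41 17
f 1 17 13
f 17 6 18
f 13 18 2
f 17 18 13
f 1 13 22
f 13 2 23
f 22 23 8
f 13 23 22
f 1 22 34
f 22 8 37
f 34 37 11
f 22 37 34
f 1 34 38
f 34 11 42
f 38 42 12
f 34 42 38
f 2 18 29
f 18 6 32
f 29 32 10
f 18 32 29
f 6 41 19
f 41 12 40
f 19 40 5
f 41 40 19
f 12 42 39
f 42 11 35
f 39 35 3
f 42 35 39
f 11 37 36
f 37 8 24
f 36 24 7
f 37 24 36
f 8 23 28
f 23 2 25
f 28 25 9
f 23 25 28
f 4 30 16
f 30 10 31
f 16 31 5
f 30 31 16
f 4 16 14
f 16 5 15
f 14 15 3
f 16 15 14
f 4 14 21
f 14 3 20
f 21 20 7
f 14 20 21
f 4 21 26
f 21 7 27
f 26 27 9
f 21 27 26
f 4 26 30
f 26 9 33
f 30 33 10
f 26 33 30
f 5 31 19
f 31 10 32
f 19 32 6
f 31 32 19
f 3 15 39
f 15 5 40
f 39 40 12
f 15 40 39
f 7 20 36
f 20 3 35
f 36 35 11
f 20 35 36
f 9 27 28
f 27 7 24
f 28 24 8
f 27 24 28
f 10 33 29
f 33 9 25
f 29 25 2
f 33 25 29
f 44 46 43
f 47 44 43
f 43 46 45
f 45 47 43
f 44 50 46
f 48 44 47
f 48 50 44
f 46 50 45
f 49 47 45
f 45 50 49
f 49 48 47
f 50 48 49



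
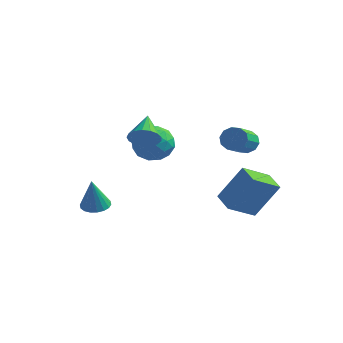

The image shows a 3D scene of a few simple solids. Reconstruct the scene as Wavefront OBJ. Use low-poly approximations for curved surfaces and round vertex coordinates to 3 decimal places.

v 3.82 2.747 -2.552
v 3.148 1.471 -1.75
v 2.848 3.42 -2.296
v 2.176 2.145 -1.494
v 4.744 3.395 -0.746
v 4.072 2.12 0.056
v 3.772 4.069 -0.49
v 3.1 2.793 0.312
v -1.124 -2.76 -0.9
v -0.482 -3.022 -0.998
v -1.036 -3.16 0.74
v -0.425 -2.724 -0.928
v -0.507 -2.433 -0.853
v -0.71 -2.206 -0.787
v -0.996 -2.09 -0.743
v -1.307 -2.106 -0.73
v -1.581 -2.251 -0.751
v -1.765 -2.498 -0.801
v -1.822 -2.796 -0.871
v -1.741 -3.087 -0.947
v -1.537 -3.313 -1.013
v -1.252 -3.43 -1.057
v -0.941 -3.414 -1.069
v -0.666 -3.268 -1.048
v 0.926 -1.912 3.395
v 1.575 -1.858 3.806
v 0.314 -0.728 4.205
v 1.633 -1.632 3.52
v 1.528 -1.471 3.206
v 1.286 -1.411 2.934
v 0.961 -1.466 2.769
v 0.629 -1.623 2.747
v 0.364 -1.846 2.873
v 0.228 -2.084 3.119
v 0.252 -2.283 3.428
v 0.431 -2.397 3.73
v 0.723 -2.4 3.955
v 1.061 -2.291 4.052
v 1.369 -2.095 3.998
v -1.994 2.804 0.159
v -1.082 3.249 0.566
v -1.858 1.471 1.314
v -0.946 1.916 1.721
v -1.911 2.405 1.881
v -1.995 3.229 1.167
v -0.945 1.491 0.713
v -1.029 2.315 -0.001
v -0.433 2.438 0.908
v -1.03 3.002 1.63
v -1.91 1.718 0.25
v -2.507 2.282 0.972
v -1.55 3.144 0.261
v -1.39 1.576 1.619
v -1.957 1.863 1.713
v -1.421 2.125 1.952
v -2.087 3.132 0.614
v -1.55 3.393 0.853
v -2.038 2.897 1.626
v -1.39 1.327 1.027
v -0.853 1.588 1.266
v -1.519 2.595 -0.072
v -0.983 2.857 0.167
v -0.902 1.823 0.254
v -0.633 2.929 0.701
v -0.553 2.145 1.38
v -0.552 1.895 0.788
v -0.601 2.38 0.368
v -0.983 3.26 1.125
v -0.904 2.477 1.804
v -1.471 2.764 1.898
v -1.52 3.248 1.479
v -0.602 2.783 1.327
v -2.036 2.243 0.076
v -1.957 1.46 0.755
v -1.42 1.472 0.401
v -1.469 1.956 -0.018
v -2.387 2.575 0.5
v -2.307 1.791 1.179
v -2.339 2.34 1.512
v -2.388 2.825 1.092
v -2.338 1.937 0.553
v 3.253 2.756 2.021
v 3.743 3.032 2.385
v 3.977 1.62 3.143
v 3.487 1.344 2.779
v 3.387 3.084 2.59
v 3.621 1.671 3.348
v 2.98 3.01 2.578
v 3.214 1.597 3.336
v 2.677 2.839 2.353
v 2.911 1.427 3.111
v 2.594 2.637 2.001
v 2.828 1.224 2.759
v 2.763 2.48 1.657
v 2.997 1.068 2.415
v 3.119 2.429 1.452
v 3.353 1.016 2.21
v 3.526 2.503 1.464
v 3.76 1.09 2.222
v 3.829 2.673 1.689
v 4.063 1.261 2.447
v 3.912 2.876 2.041
v 4.146 1.463 2.799
f 2 4 1
f 5 2 1
f 1 4 3
f 3 5 1
f 2 8 4
f 6 2 5
f 6 8 2
f 4 8 3
f 7 5 3
f 3 8 7
f 7 6 5
f 8 6 7
f 10 9 12
f 10 12 11
f 12 9 13
f 12 13 11
f 13 9 14
f 13 14 11
f 14 9 15
f 14 15 11
f 15 9 16
f 15 16 11
f 16 9 17
f 16 17 11
f 17 9 18
f 17 18 11
f 18 9 19
f 18 19 11
f 19 9 20
f 19 20 11
f 20 9 21
f 20 21 11
f 21 9 22
f 21 22 11
f 22 9 23
f 22 23 11
f 23 9 24
f 23 24 11
f 24 9 10
f 24 10 11
f 26 25 28
f 26 28 27
f 28 25 29
f 28 29 27
f 29 25 30
f 29 30 27
f 30 25 31
f 30 31 27
f 31 25 32
f 31 32 27
f 32 25 33
f 32 33 27
f 33 25 34
f 33 34 27
f 34 25 35
f 34 35 27
f 35 25 36
f 35 36 27
f 36 25 37
f 36 37 27
f 37 25 38
f 37 38 27
f 38 25 39
f 38 39 27
f 39 25 26
f 39 26 27
f 40 77 56
f 77 51 80
f 56 80 45
f 77 80 56
f 40 56 52
f 56 45 57
f 52 57 41
f 56 57 52
f 40 52 61
f 52 41 62
f 61 62 47
f 52 62 61
f 40 61 73
f 61 47 76
f 73 76 50
f 61 76 73
f 40 73 77
f 73 50 81
f 77 81 51
f 73 81 77
f 41 57 68
f 57 45 71
f 68 71 49
f 57 71 68
f 45 80 58
f 80 51 79
f 58 79 44
f 80 79 58
f 51 81 78
f 81 50 74
f 78 74 42
f 81 74 78
f 50 76 75
f 76 47 63
f 75 63 46
f 76 63 75
f 47 62 67
f 62 41 64
f 67 64 48
f 62 64 67
f 43 69 55
f 69 49 70
f 55 70 44
f 69 70 55
f 43 55 53
f 55 44 54
f 53 54 42
f 55 54 53
f 43 53 60
f 53 42 59
f 60 59 46
f 53 59 60
f 43 60 65
f 60 46 66
f 65 66 48
f 60 66 65
f 43 65 69
f 65 48 72
f 69 72 49
f 65 72 69
f 44 70 58
f 70 49 71
f 58 71 45
f 70 71 58
f 42 54 78
f 54 44 79
f 78 79 51
f 54 79 78
f 46 59 75
f 59 42 74
f 75 74 50
f 59 74 75
f 48 66 67
f 66 46 63
f 67 63 47
f 66 63 67
f 49 72 68
f 72 48 64
f 68 64 41
f 72 64 68
f 83 82 86
f 83 86 84
f 84 86 87
f 84 87 85
f 86 82 88
f 86 88 87
f 87 88 89
f 87 89 85
f 88 82 90
f 88 90 89
f 89 90 91
f 89 91 85
f 90 82 92
f 90 92 91
f 91 92 93
f 91 93 85
f 92 82 94
f 92 94 93
f 93 94 95
f 93 95 85
f 94 82 96
f 94 96 95
f 95 96 97
f 95 97 85
f 96 82 98
f 96 98 97
f 97 98 99
f 97 99 85
f 98 82 100
f 98 100 99
f 99 100 101
f 99 101 85
f 100 82 102
f 100 102 101
f 101 102 103
f 101 103 85
f 102 82 83
f 102 83 103
f 103 83 84
f 103 84 85

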